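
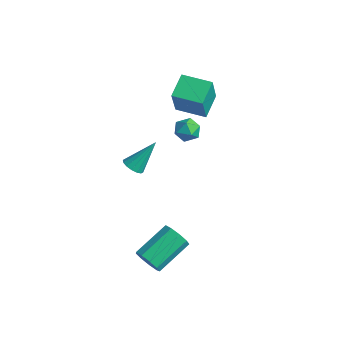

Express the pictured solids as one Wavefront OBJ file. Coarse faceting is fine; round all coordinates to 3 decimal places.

v 2.469 -3.539 -2.747
v 2.723 -3.202 -3.392
v 2.584 -1.385 -2.498
v 2.331 -1.721 -1.853
v 2.197 -3.237 -3.401
v 2.059 -1.42 -2.507
v 1.799 -3.414 -3.105
v 1.661 -1.596 -2.211
v 1.714 -3.648 -2.641
v 1.576 -1.831 -1.747
v 1.983 -3.832 -2.227
v 1.845 -2.014 -1.333
v 2.479 -3.878 -2.056
v 2.341 -2.061 -1.162
v 2.97 -3.765 -2.208
v 2.832 -1.948 -1.314
v 3.227 -3.547 -2.613
v 3.089 -1.73 -1.719
v 3.129 -3.324 -3.08
v 2.991 -1.507 -2.186
v -3.323 3.063 2.767
v -2.703 2.352 4.564
v -1.985 3.913 2.642
v -1.365 3.201 4.439
v -2.695 1.979 2.121
v -2.075 1.267 3.918
v -1.357 2.828 1.996
v -0.737 2.117 3.793
v 0.515 0.867 3.522
v 0.964 0.639 4.028
v 0.156 -0.219 3.352
v 0.605 -0.447 3.858
v 0.037 -0.052 4.036
v 0.259 0.619 4.142
v 0.861 -0.199 3.238
v 1.083 0.472 3.344
v 1.179 -0.02 3.853
v 0.669 0.071 4.347
v 0.451 0.349 3.033
v -0.059 0.44 3.527
v -2.333 -0.869 -0.525
v -1.748 -0.817 -0.689
v -2.027 0.289 0.925
v -1.897 -0.585 -0.843
v -2.162 -0.429 -0.912
v -2.474 -0.391 -0.877
v -2.747 -0.48 -0.747
v -2.91 -0.674 -0.558
v -2.918 -0.92 -0.36
v -2.769 -1.152 -0.207
v -2.503 -1.308 -0.138
v -2.192 -1.347 -0.173
v -1.918 -1.257 -0.303
v -1.755 -1.063 -0.492
f 2 1 5
f 2 5 3
f 3 5 6
f 3 6 4
f 5 1 7
f 5 7 6
f 6 7 8
f 6 8 4
f 7 1 9
f 7 9 8
f 8 9 10
f 8 10 4
f 9 1 11
f 9 11 10
f 10 11 12
f 10 12 4
f 11 1 13
f 11 13 12
f 12 13 14
f 12 14 4
f 13 1 15
f 13 15 14
f 14 15 16
f 14 16 4
f 15 1 17
f 15 17 16
f 16 17 18
f 16 18 4
f 17 1 19
f 17 19 18
f 18 19 20
f 18 20 4
f 19 1 2
f 19 2 20
f 20 2 3
f 20 3 4
f 22 24 21
f 25 22 21
f 21 24 23
f 23 25 21
f 22 28 24
f 26 22 25
f 26 28 22
f 24 28 23
f 27 25 23
f 23 28 27
f 27 26 25
f 28 26 27
f 29 40 34
f 29 34 30
f 29 30 36
f 29 36 39
f 29 39 40
f 30 34 38
f 34 40 33
f 40 39 31
f 39 36 35
f 36 30 37
f 32 38 33
f 32 33 31
f 32 31 35
f 32 35 37
f 32 37 38
f 33 38 34
f 31 33 40
f 35 31 39
f 37 35 36
f 38 37 30
f 42 41 44
f 42 44 43
f 44 41 45
f 44 45 43
f 45 41 46
f 45 46 43
f 46 41 47
f 46 47 43
f 47 41 48
f 47 48 43
f 48 41 49
f 48 49 43
f 49 41 50
f 49 50 43
f 50 41 51
f 50 51 43
f 51 41 52
f 51 52 43
f 52 41 53
f 52 53 43
f 53 41 54
f 53 54 43
f 54 41 42
f 54 42 43



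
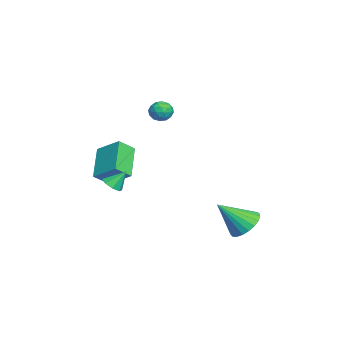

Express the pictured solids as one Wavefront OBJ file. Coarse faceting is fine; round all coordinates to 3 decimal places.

v 1.065 -2.481 1.149
v 1.492 -2.756 1.406
v 0.995 -1.839 1.951
v 1.633 -2.428 1.156
v 1.44 -2.13 0.901
v 1.028 -2.038 0.792
v 0.638 -2.205 0.891
v 0.498 -2.534 1.141
v 0.69 -2.831 1.396
v 1.102 -2.924 1.506
v -2.803 -2.703 1.372
v -2.178 -1.634 2.145
v -1.253 -2.779 0.225
v -0.628 -1.71 0.998
v -2.372 -3.41 2.002
v -1.747 -2.341 2.775
v -0.822 -3.486 0.855
v -0.197 -2.417 1.628
v 2.365 3.526 -0.687
v 3.222 3.418 -0.94
v 2.595 2.274 0.627
v 3.25 3.691 -0.685
v 3.125 3.935 -0.43
v 2.868 4.109 -0.22
v 2.524 4.181 -0.091
v 2.153 4.141 -0.065
v 1.819 3.994 -0.147
v 1.579 3.766 -0.322
v 1.475 3.497 -0.56
v 1.525 3.232 -0.82
v 1.72 3.019 -1.058
v 2.027 2.893 -1.231
v 2.392 2.877 -1.31
v 2.753 2.973 -1.282
v 3.047 3.164 -1.151
v -4.042 0.065 4.155
v -3.594 0.009 3.7
v -4.106 -0.969 4.22
v -3.658 -1.025 3.765
v -3.5 -0.799 4.345
v -3.461 -0.16 4.304
v -4.239 -0.8 3.616
v -4.2 -0.161 3.575
v -3.715 -0.526 3.367
v -3.259 -0.526 3.817
v -4.441 -0.434 4.103
v -3.985 -0.434 4.553
v -3.812 0.128 3.922
v -3.888 -1.088 3.998
v -3.795 -0.955 4.339
v -3.531 -0.988 4.072
v -3.734 0.028 4.277
v -3.471 -0.005 4.01
v -3.416 -0.48 4.389
v -4.229 -0.955 3.91
v -3.966 -0.988 3.643
v -4.169 0.028 3.848
v -3.905 -0.005 3.581
v -4.284 -0.48 3.531
v -3.62 -0.22 3.459
v -3.658 -0.827 3.497
v -3.999 -0.695 3.409
v -3.976 -0.319 3.385
v -3.352 -0.22 3.723
v -3.389 -0.827 3.762
v -3.297 -0.695 4.102
v -3.274 -0.319 4.079
v -3.423 -0.534 3.528
v -4.311 -0.133 4.158
v -4.348 -0.74 4.197
v -4.426 -0.641 3.841
v -4.403 -0.265 3.818
v -4.042 -0.133 4.423
v -4.08 -0.74 4.461
v -3.724 -0.641 4.535
v -3.701 -0.265 4.511
v -4.277 -0.426 4.392
f 2 1 4
f 2 4 3
f 4 1 5
f 4 5 3
f 5 1 6
f 5 6 3
f 6 1 7
f 6 7 3
f 7 1 8
f 7 8 3
f 8 1 9
f 8 9 3
f 9 1 10
f 9 10 3
f 10 1 2
f 10 2 3
f 12 14 11
f 15 12 11
f 11 14 13
f 13 15 11
f 12 18 14
f 16 12 15
f 16 18 12
f 14 18 13
f 17 15 13
f 13 18 17
f 17 16 15
f 18 16 17
f 20 19 22
f 20 22 21
f 22 19 23
f 22 23 21
f 23 19 24
f 23 24 21
f 24 19 25
f 24 25 21
f 25 19 26
f 25 26 21
f 26 19 27
f 26 27 21
f 27 19 28
f 27 28 21
f 28 19 29
f 28 29 21
f 29 19 30
f 29 30 21
f 30 19 31
f 30 31 21
f 31 19 32
f 31 32 21
f 32 19 33
f 32 33 21
f 33 19 34
f 33 34 21
f 34 19 35
f 34 35 21
f 35 19 20
f 35 20 21
f 36 73 52
f 73 47 76
f 52 76 41
f 73 76 52
f 36 52 48
f 52 41 53
f 48 53 37
f 52 53 48
f 36 48 57
f 48 37 58
f 57 58 43
f 48 58 57
f 36 57 69
f 57 43 72
f 69 72 46
f 57 72 69
f 36 69 73
f 69 46 77
f 73 77 47
f 69 77 73
f 37 53 64
f 53 41 67
f 64 67 45
f 53 67 64
f 41 76 54
f 76 47 75
f 54 75 40
f 76 75 54
f 47 77 74
f 77 46 70
f 74 70 38
f 77 70 74
f 46 72 71
f 72 43 59
f 71 59 42
f 72 59 71
f 43 58 63
f 58 37 60
f 63 60 44
f 58 60 63
f 39 65 51
f 65 45 66
f 51 66 40
f 65 66 51
f 39 51 49
f 51 40 50
f 49 50 38
f 51 50 49
f 39 49 56
f 49 38 55
f 56 55 42
f 49 55 56
f 39 56 61
f 56 42 62
f 61 62 44
f 56 62 61
f 39 61 65
f 61 44 68
f 65 68 45
f 61 68 65
f 40 66 54
f 66 45 67
f 54 67 41
f 66 67 54
f 38 50 74
f 50 40 75
f 74 75 47
f 50 75 74
f 42 55 71
f 55 38 70
f 71 70 46
f 55 70 71
f 44 62 63
f 62 42 59
f 63 59 43
f 62 59 63
f 45 68 64
f 68 44 60
f 64 60 37
f 68 60 64



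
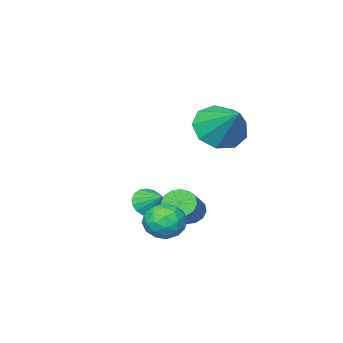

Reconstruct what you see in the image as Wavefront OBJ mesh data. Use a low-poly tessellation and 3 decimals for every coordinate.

v -1.025 -0.233 -2.13
v -0.759 -0.035 -2.63
v 0.292 0.672 -1.789
v 0.025 0.473 -1.29
v -0.966 0.185 -2.557
v 0.085 0.891 -1.716
v -1.188 0.293 -2.369
v -0.138 0.999 -1.528
v -1.367 0.26 -2.117
v -0.317 0.966 -1.276
v -1.455 0.094 -1.869
v -0.404 0.801 -1.028
v -1.427 -0.159 -1.691
v -0.376 0.548 -0.85
v -1.292 -0.432 -1.631
v -0.241 0.275 -0.79
v -1.085 -0.651 -1.704
v -0.034 0.055 -0.863
v -0.862 -0.759 -1.892
v 0.188 -0.053 -1.051
v -0.683 -0.726 -2.144
v 0.367 -0.02 -1.303
v -0.596 -0.561 -2.392
v 0.455 0.146 -1.551
v -0.624 -0.308 -2.57
v 0.427 0.399 -1.729
v 1.106 1.602 -1.883
v 1.642 1.19 -1.497
v 0.358 0.59 -1.923
v 0.894 0.178 -1.537
v 0.507 0.749 -1.176
v 0.97 1.374 -1.151
v 1.03 0.406 -2.269
v 1.493 1.031 -2.244
v 1.595 0.451 -1.735
v 1.272 0.663 -1.06
v 0.728 1.117 -2.36
v 0.405 1.329 -1.685
v 1.44 1.485 -1.686
v 0.56 0.295 -1.734
v 0.333 0.631 -1.522
v 0.648 0.389 -1.295
v 1.044 1.593 -1.483
v 1.359 1.351 -1.256
v 0.692 1.092 -1.068
v 0.641 0.429 -2.164
v 0.956 0.187 -1.937
v 1.352 1.391 -2.125
v 1.667 1.149 -1.898
v 1.308 0.688 -2.352
v 1.727 0.808 -1.6
v 1.287 0.214 -1.623
v 1.368 0.347 -2.053
v 1.639 0.715 -2.039
v 1.537 0.933 -1.203
v 1.097 0.338 -1.227
v 0.87 0.674 -1.014
v 1.142 1.041 -1
v 1.51 0.499 -1.343
v 0.903 1.442 -2.193
v 0.463 0.847 -2.217
v 0.858 0.739 -2.42
v 1.13 1.106 -2.406
v 0.713 1.566 -1.797
v 0.273 0.972 -1.82
v 0.361 1.065 -1.381
v 0.632 1.433 -1.367
v 0.49 1.281 -2.077
v -1.736 0.505 1.72
v -1.325 -0.129 2.374
v -1.404 1.795 2.76
v -0.849 0.1 1.94
v -0.788 0.518 1.402
v -1.17 0.93 1.013
v -1.817 1.144 0.954
v -2.426 1.059 1.254
v -2.712 0.714 1.771
v -2.541 0.272 2.264
v -1.993 -0.061 2.503
v -0.723 -1.976 -2.238
v -0.266 -1.749 -2.625
v -0.657 -1.124 -1.662
v -0.505 -1.65 -2.744
v -0.788 -1.616 -2.763
v -1.057 -1.653 -2.678
v -1.26 -1.754 -2.505
v -1.357 -1.899 -2.28
v -1.328 -2.059 -2.046
v -1.179 -2.203 -1.85
v -0.94 -2.301 -1.731
v -0.658 -2.336 -1.712
v -0.388 -2.299 -1.798
v -0.185 -2.198 -1.97
v -0.089 -2.053 -2.195
v -0.118 -1.893 -2.429
f 2 1 5
f 2 5 3
f 3 5 6
f 3 6 4
f 5 1 7
f 5 7 6
f 6 7 8
f 6 8 4
f 7 1 9
f 7 9 8
f 8 9 10
f 8 10 4
f 9 1 11
f 9 11 10
f 10 11 12
f 10 12 4
f 11 1 13
f 11 13 12
f 12 13 14
f 12 14 4
f 13 1 15
f 13 15 14
f 14 15 16
f 14 16 4
f 15 1 17
f 15 17 16
f 16 17 18
f 16 18 4
f 17 1 19
f 17 19 18
f 18 19 20
f 18 20 4
f 19 1 21
f 19 21 20
f 20 21 22
f 20 22 4
f 21 1 23
f 21 23 22
f 22 23 24
f 22 24 4
f 23 1 25
f 23 25 24
f 24 25 26
f 24 26 4
f 25 1 2
f 25 2 26
f 26 2 3
f 26 3 4
f 27 64 43
f 64 38 67
f 43 67 32
f 64 67 43
f 27 43 39
f 43 32 44
f 39 44 28
f 43 44 39
f 27 39 48
f 39 28 49
f 48 49 34
f 39 49 48
f 27 48 60
f 48 34 63
f 60 63 37
f 48 63 60
f 27 60 64
f 60 37 68
f 64 68 38
f 60 68 64
f 28 44 55
f 44 32 58
f 55 58 36
f 44 58 55
f 32 67 45
f 67 38 66
f 45 66 31
f 67 66 45
f 38 68 65
f 68 37 61
f 65 61 29
f 68 61 65
f 37 63 62
f 63 34 50
f 62 50 33
f 63 50 62
f 34 49 54
f 49 28 51
f 54 51 35
f 49 51 54
f 30 56 42
f 56 36 57
f 42 57 31
f 56 57 42
f 30 42 40
f 42 31 41
f 40 41 29
f 42 41 40
f 30 40 47
f 40 29 46
f 47 46 33
f 40 46 47
f 30 47 52
f 47 33 53
f 52 53 35
f 47 53 52
f 30 52 56
f 52 35 59
f 56 59 36
f 52 59 56
f 31 57 45
f 57 36 58
f 45 58 32
f 57 58 45
f 29 41 65
f 41 31 66
f 65 66 38
f 41 66 65
f 33 46 62
f 46 29 61
f 62 61 37
f 46 61 62
f 35 53 54
f 53 33 50
f 54 50 34
f 53 50 54
f 36 59 55
f 59 35 51
f 55 51 28
f 59 51 55
f 70 69 72
f 70 72 71
f 72 69 73
f 72 73 71
f 73 69 74
f 73 74 71
f 74 69 75
f 74 75 71
f 75 69 76
f 75 76 71
f 76 69 77
f 76 77 71
f 77 69 78
f 77 78 71
f 78 69 79
f 78 79 71
f 79 69 70
f 79 70 71
f 81 80 83
f 81 83 82
f 83 80 84
f 83 84 82
f 84 80 85
f 84 85 82
f 85 80 86
f 85 86 82
f 86 80 87
f 86 87 82
f 87 80 88
f 87 88 82
f 88 80 89
f 88 89 82
f 89 80 90
f 89 90 82
f 90 80 91
f 90 91 82
f 91 80 92
f 91 92 82
f 92 80 93
f 92 93 82
f 93 80 94
f 93 94 82
f 94 80 95
f 94 95 82
f 95 80 81
f 95 81 82



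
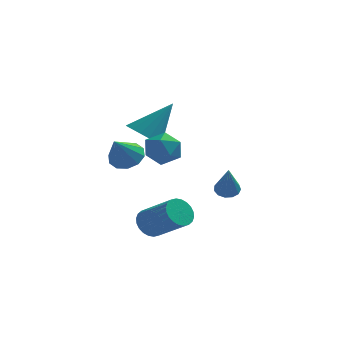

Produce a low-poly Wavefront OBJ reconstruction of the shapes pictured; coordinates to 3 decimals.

v -0.123 0.888 3.051
v 0.638 0.952 2.486
v 1.043 1.692 4.709
v 0.431 1.353 2.436
v 0.097 1.649 2.527
v -0.287 1.769 2.738
v -0.633 1.688 3.021
v -0.863 1.424 3.311
v -0.923 1.036 3.542
v -0.799 0.615 3.66
v -0.521 0.256 3.638
v -0.151 0.041 3.483
v 0.225 0.021 3.228
v 0.521 0.199 2.933
v 0.67 0.535 2.665
v 0.392 -0.985 -1.409
v 0.891 -0.437 -1.615
v 2.288 -1.287 -0.498
v 1.788 -1.835 -0.291
v 0.769 -0.315 -1.37
v 2.165 -1.165 -0.253
v 0.589 -0.295 -1.13
v 1.985 -1.145 -0.013
v 0.379 -0.38 -0.932
v 1.775 -1.23 0.185
v 0.171 -0.557 -0.807
v 1.568 -1.407 0.31
v -0.003 -0.8 -0.774
v 1.393 -1.65 0.343
v -0.117 -1.07 -0.837
v 1.279 -1.92 0.28
v -0.154 -1.328 -0.987
v 1.242 -2.178 0.13
v -0.108 -1.533 -1.202
v 1.289 -2.383 -0.085
v 0.015 -1.655 -1.447
v 1.411 -2.505 -0.33
v 0.195 -1.675 -1.687
v 1.591 -2.525 -0.57
v 0.405 -1.59 -1.885
v 1.801 -2.44 -0.768
v 0.612 -1.413 -2.01
v 2.009 -2.263 -0.893
v 0.787 -1.17 -2.043
v 2.183 -2.02 -0.926
v 0.901 -0.9 -1.98
v 2.297 -1.75 -0.863
v 0.938 -0.642 -1.83
v 2.334 -1.492 -0.713
v 0.723 -1.46 3.609
v 1.157 -1.701 2.841
v 1.083 -2.759 4.219
v 1.517 -3 3.451
v 1.858 -2.336 3.979
v 1.635 -1.533 3.602
v 0.605 -2.927 3.458
v 0.382 -2.124 3.081
v 1.084 -2.608 2.747
v 1.858 -2.242 3.069
v 0.382 -2.218 3.991
v 1.156 -1.852 4.313
v 3.254 3.745 -1.206
v 3.862 3.792 -1.231
v 3.406 2.635 0.426
v 3.752 4.056 -1.041
v 3.484 4.222 -0.904
v 3.143 4.236 -0.862
v 2.838 4.094 -0.93
v 2.664 3.842 -1.086
v 2.678 3.558 -1.28
v 2.875 3.334 -1.451
v 3.193 3.24 -1.544
v 3.53 3.307 -1.53
v 3.779 3.512 -1.413
v -0.445 -1.997 2.95
v -0.108 -1.469 3.479
v -0.815 -2.923 4.11
v -0.596 -1.344 3.423
v -1.026 -1.469 3.186
v -1.235 -1.795 2.859
v -1.142 -2.198 2.567
v -0.783 -2.525 2.421
v -0.295 -2.65 2.477
v 0.136 -2.525 2.713
v 0.344 -2.199 3.04
v 0.251 -1.795 3.332
f 2 1 4
f 2 4 3
f 4 1 5
f 4 5 3
f 5 1 6
f 5 6 3
f 6 1 7
f 6 7 3
f 7 1 8
f 7 8 3
f 8 1 9
f 8 9 3
f 9 1 10
f 9 10 3
f 10 1 11
f 10 11 3
f 11 1 12
f 11 12 3
f 12 1 13
f 12 13 3
f 13 1 14
f 13 14 3
f 14 1 15
f 14 15 3
f 15 1 2
f 15 2 3
f 17 16 20
f 17 20 18
f 18 20 21
f 18 21 19
f 20 16 22
f 20 22 21
f 21 22 23
f 21 23 19
f 22 16 24
f 22 24 23
f 23 24 25
f 23 25 19
f 24 16 26
f 24 26 25
f 25 26 27
f 25 27 19
f 26 16 28
f 26 28 27
f 27 28 29
f 27 29 19
f 28 16 30
f 28 30 29
f 29 30 31
f 29 31 19
f 30 16 32
f 30 32 31
f 31 32 33
f 31 33 19
f 32 16 34
f 32 34 33
f 33 34 35
f 33 35 19
f 34 16 36
f 34 36 35
f 35 36 37
f 35 37 19
f 36 16 38
f 36 38 37
f 37 38 39
f 37 39 19
f 38 16 40
f 38 40 39
f 39 40 41
f 39 41 19
f 40 16 42
f 40 42 41
f 41 42 43
f 41 43 19
f 42 16 44
f 42 44 43
f 43 44 45
f 43 45 19
f 44 16 46
f 44 46 45
f 45 46 47
f 45 47 19
f 46 16 48
f 46 48 47
f 47 48 49
f 47 49 19
f 48 16 17
f 48 17 49
f 49 17 18
f 49 18 19
f 50 61 55
f 50 55 51
f 50 51 57
f 50 57 60
f 50 60 61
f 51 55 59
f 55 61 54
f 61 60 52
f 60 57 56
f 57 51 58
f 53 59 54
f 53 54 52
f 53 52 56
f 53 56 58
f 53 58 59
f 54 59 55
f 52 54 61
f 56 52 60
f 58 56 57
f 59 58 51
f 63 62 65
f 63 65 64
f 65 62 66
f 65 66 64
f 66 62 67
f 66 67 64
f 67 62 68
f 67 68 64
f 68 62 69
f 68 69 64
f 69 62 70
f 69 70 64
f 70 62 71
f 70 71 64
f 71 62 72
f 71 72 64
f 72 62 73
f 72 73 64
f 73 62 74
f 73 74 64
f 74 62 63
f 74 63 64
f 76 75 78
f 76 78 77
f 78 75 79
f 78 79 77
f 79 75 80
f 79 80 77
f 80 75 81
f 80 81 77
f 81 75 82
f 81 82 77
f 82 75 83
f 82 83 77
f 83 75 84
f 83 84 77
f 84 75 85
f 84 85 77
f 85 75 86
f 85 86 77
f 86 75 76
f 86 76 77



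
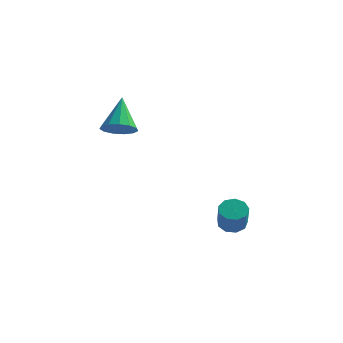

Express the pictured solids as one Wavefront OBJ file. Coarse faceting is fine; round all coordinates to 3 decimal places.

v -3.035 -3.243 0.328
v -2.267 -2.798 0.18
v -3.445 -2.017 1.892
v -2.623 -2.565 -0.096
v -3.109 -2.547 -0.238
v -3.572 -2.75 -0.2
v -3.865 -3.11 0.006
v -3.894 -3.512 0.313
v -3.651 -3.829 0.626
v -3.212 -3.96 0.843
v -2.717 -3.863 0.897
v -2.323 -3.57 0.77
v -2.155 -3.173 0.503
v 2.708 -3.416 -4.558
v 3.079 -3.85 -4.963
v 3.462 -4.658 -3.747
v 3.092 -4.224 -3.342
v 3.357 -3.491 -4.812
v 3.74 -4.298 -3.595
v 3.331 -3.096 -4.542
v 3.714 -3.904 -3.325
v 3.014 -2.851 -4.28
v 3.397 -3.659 -3.063
v 2.554 -2.871 -4.148
v 2.937 -3.679 -2.931
v 2.166 -3.145 -4.208
v 2.549 -3.953 -2.991
v 2.032 -3.547 -4.432
v 2.416 -4.355 -3.215
v 2.215 -3.887 -4.716
v 2.598 -4.695 -3.499
v 2.628 -4.007 -4.925
v 3.012 -4.815 -3.709
f 2 1 4
f 2 4 3
f 4 1 5
f 4 5 3
f 5 1 6
f 5 6 3
f 6 1 7
f 6 7 3
f 7 1 8
f 7 8 3
f 8 1 9
f 8 9 3
f 9 1 10
f 9 10 3
f 10 1 11
f 10 11 3
f 11 1 12
f 11 12 3
f 12 1 13
f 12 13 3
f 13 1 2
f 13 2 3
f 15 14 18
f 15 18 16
f 16 18 19
f 16 19 17
f 18 14 20
f 18 20 19
f 19 20 21
f 19 21 17
f 20 14 22
f 20 22 21
f 21 22 23
f 21 23 17
f 22 14 24
f 22 24 23
f 23 24 25
f 23 25 17
f 24 14 26
f 24 26 25
f 25 26 27
f 25 27 17
f 26 14 28
f 26 28 27
f 27 28 29
f 27 29 17
f 28 14 30
f 28 30 29
f 29 30 31
f 29 31 17
f 30 14 32
f 30 32 31
f 31 32 33
f 31 33 17
f 32 14 15
f 32 15 33
f 33 15 16
f 33 16 17



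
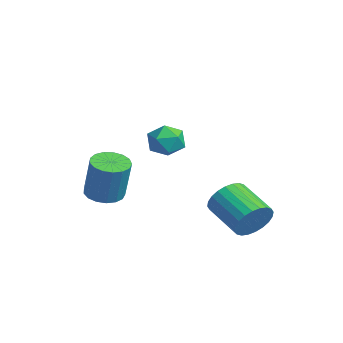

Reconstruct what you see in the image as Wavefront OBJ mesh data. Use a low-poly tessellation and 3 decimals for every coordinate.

v -1.541 -3.223 -0.754
v -0.746 -2.999 -0.995
v -0.185 -2.893 0.953
v -0.979 -3.117 1.194
v -0.943 -2.639 -0.958
v -0.382 -2.533 0.99
v -1.277 -2.413 -0.874
v -0.715 -2.308 1.074
v -1.671 -2.373 -0.763
v -1.11 -2.267 1.185
v -2.035 -2.527 -0.649
v -1.474 -2.422 1.299
v -2.286 -2.841 -0.56
v -1.725 -2.735 1.388
v -2.366 -3.242 -0.515
v -1.805 -3.136 1.433
v -2.257 -3.639 -0.525
v -1.696 -3.533 1.423
v -1.984 -3.94 -0.587
v -1.423 -3.835 1.361
v -1.609 -4.077 -0.688
v -1.048 -3.972 1.26
v -1.219 -4.019 -0.804
v -0.658 -3.913 1.145
v -0.902 -3.778 -0.908
v -0.341 -3.672 1.04
v -0.731 -3.41 -0.977
v -0.17 -3.304 0.971
v 3.855 1.088 -0.747
v 4.279 0.521 -0.144
v 2.629 0.046 0.57
v 2.205 0.612 -0.033
v 4.271 0.832 0.044
v 2.621 0.356 0.758
v 4.2 1.181 0.112
v 2.55 0.706 0.826
v 4.076 1.516 0.048
v 2.426 1.041 0.762
v 3.918 1.786 -0.136
v 2.268 1.311 0.578
v 3.751 1.95 -0.413
v 2.101 1.474 0.301
v 3.6 1.982 -0.742
v 1.95 1.507 -0.028
v 3.487 1.878 -1.071
v 1.837 1.403 -0.357
v 3.431 1.654 -1.35
v 1.781 1.179 -0.636
v 3.439 1.344 -1.538
v 1.789 0.868 -0.824
v 3.51 0.994 -1.606
v 1.86 0.519 -0.892
v 3.634 0.659 -1.542
v 1.984 0.184 -0.828
v 3.792 0.389 -1.358
v 2.142 -0.086 -0.644
v 3.959 0.226 -1.081
v 2.309 -0.25 -0.367
v 4.11 0.193 -0.752
v 2.46 -0.282 -0.038
v 4.223 0.297 -0.423
v 2.573 -0.178 0.291
v 2.434 -1.354 3.989
v 3.144 -1.806 3.978
v 1.836 -2.274 3.182
v 2.546 -2.726 3.171
v 2.095 -2.668 3.879
v 2.464 -2.1 4.377
v 2.516 -1.98 2.783
v 2.885 -1.412 3.281
v 3.194 -2.193 3.232
v 2.934 -2.618 3.91
v 2.046 -1.462 3.25
v 1.786 -1.887 3.928
f 2 1 5
f 2 5 3
f 3 5 6
f 3 6 4
f 5 1 7
f 5 7 6
f 6 7 8
f 6 8 4
f 7 1 9
f 7 9 8
f 8 9 10
f 8 10 4
f 9 1 11
f 9 11 10
f 10 11 12
f 10 12 4
f 11 1 13
f 11 13 12
f 12 13 14
f 12 14 4
f 13 1 15
f 13 15 14
f 14 15 16
f 14 16 4
f 15 1 17
f 15 17 16
f 16 17 18
f 16 18 4
f 17 1 19
f 17 19 18
f 18 19 20
f 18 20 4
f 19 1 21
f 19 21 20
f 20 21 22
f 20 22 4
f 21 1 23
f 21 23 22
f 22 23 24
f 22 24 4
f 23 1 25
f 23 25 24
f 24 25 26
f 24 26 4
f 25 1 27
f 25 27 26
f 26 27 28
f 26 28 4
f 27 1 2
f 27 2 28
f 28 2 3
f 28 3 4
f 30 29 33
f 30 33 31
f 31 33 34
f 31 34 32
f 33 29 35
f 33 35 34
f 34 35 36
f 34 36 32
f 35 29 37
f 35 37 36
f 36 37 38
f 36 38 32
f 37 29 39
f 37 39 38
f 38 39 40
f 38 40 32
f 39 29 41
f 39 41 40
f 40 41 42
f 40 42 32
f 41 29 43
f 41 43 42
f 42 43 44
f 42 44 32
f 43 29 45
f 43 45 44
f 44 45 46
f 44 46 32
f 45 29 47
f 45 47 46
f 46 47 48
f 46 48 32
f 47 29 49
f 47 49 48
f 48 49 50
f 48 50 32
f 49 29 51
f 49 51 50
f 50 51 52
f 50 52 32
f 51 29 53
f 51 53 52
f 52 53 54
f 52 54 32
f 53 29 55
f 53 55 54
f 54 55 56
f 54 56 32
f 55 29 57
f 55 57 56
f 56 57 58
f 56 58 32
f 57 29 59
f 57 59 58
f 58 59 60
f 58 60 32
f 59 29 61
f 59 61 60
f 60 61 62
f 60 62 32
f 61 29 30
f 61 30 62
f 62 30 31
f 62 31 32
f 63 74 68
f 63 68 64
f 63 64 70
f 63 70 73
f 63 73 74
f 64 68 72
f 68 74 67
f 74 73 65
f 73 70 69
f 70 64 71
f 66 72 67
f 66 67 65
f 66 65 69
f 66 69 71
f 66 71 72
f 67 72 68
f 65 67 74
f 69 65 73
f 71 69 70
f 72 71 64



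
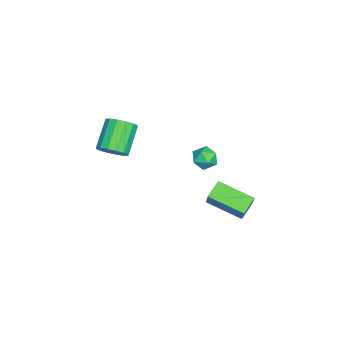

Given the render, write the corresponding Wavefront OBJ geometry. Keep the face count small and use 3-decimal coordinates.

v -0.625 1.183 0.592
v -0.088 1.267 1.103
v -0.092 0.173 0.197
v 0.445 0.257 0.708
v -0.248 0.084 0.922
v -0.578 0.708 1.165
v 0.398 0.732 0.135
v 0.068 1.356 0.378
v 0.545 0.989 0.82
v 0.145 0.588 1.307
v -0.325 0.852 -0.007
v -0.725 0.451 0.48
v 0.492 -3.817 0.886
v 1.041 -3.902 1.529
v -0.323 -3.708 2.718
v -0.872 -3.623 2.074
v 1.029 -3.47 1.445
v -0.335 -3.276 2.634
v 0.874 -3.131 1.212
v -0.491 -2.937 2.401
v 0.616 -2.976 0.891
v -0.748 -2.782 2.079
v 0.325 -3.046 0.568
v -1.039 -2.853 1.757
v 0.079 -3.323 0.331
v -1.286 -3.129 1.519
v -0.057 -3.732 0.242
v -1.421 -3.538 1.431
v -0.045 -4.164 0.326
v -1.409 -3.97 1.515
v 0.111 -4.503 0.559
v -1.254 -4.309 1.748
v 0.368 -4.658 0.881
v -0.996 -4.464 2.069
v 0.659 -4.587 1.203
v -0.705 -4.394 2.392
v 0.906 -4.311 1.441
v -0.459 -4.117 2.629
v 2.177 2.966 -1.789
v 1.77 1.126 -1.147
v 1.336 3.33 -1.276
v 0.929 1.491 -0.635
v 2.971 3.189 -0.645
v 2.564 1.35 -0.004
v 2.13 3.554 -0.133
v 1.723 1.714 0.509
f 1 12 6
f 1 6 2
f 1 2 8
f 1 8 11
f 1 11 12
f 2 6 10
f 6 12 5
f 12 11 3
f 11 8 7
f 8 2 9
f 4 10 5
f 4 5 3
f 4 3 7
f 4 7 9
f 4 9 10
f 5 10 6
f 3 5 12
f 7 3 11
f 9 7 8
f 10 9 2
f 14 13 17
f 14 17 15
f 15 17 18
f 15 18 16
f 17 13 19
f 17 19 18
f 18 19 20
f 18 20 16
f 19 13 21
f 19 21 20
f 20 21 22
f 20 22 16
f 21 13 23
f 21 23 22
f 22 23 24
f 22 24 16
f 23 13 25
f 23 25 24
f 24 25 26
f 24 26 16
f 25 13 27
f 25 27 26
f 26 27 28
f 26 28 16
f 27 13 29
f 27 29 28
f 28 29 30
f 28 30 16
f 29 13 31
f 29 31 30
f 30 31 32
f 30 32 16
f 31 13 33
f 31 33 32
f 32 33 34
f 32 34 16
f 33 13 35
f 33 35 34
f 34 35 36
f 34 36 16
f 35 13 37
f 35 37 36
f 36 37 38
f 36 38 16
f 37 13 14
f 37 14 38
f 38 14 15
f 38 15 16
f 40 42 39
f 43 40 39
f 39 42 41
f 41 43 39
f 40 46 42
f 44 40 43
f 44 46 40
f 42 46 41
f 45 43 41
f 41 46 45
f 45 44 43
f 46 44 45



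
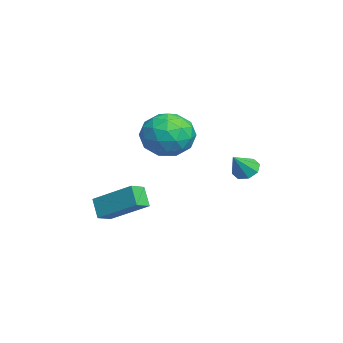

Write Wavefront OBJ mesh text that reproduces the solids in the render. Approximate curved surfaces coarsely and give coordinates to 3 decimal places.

v -4.003 -1.079 -1.128
v -3.207 -0.127 -1.113
v -2.713 -2.173 -0.047
v -1.917 -1.221 -0.032
v -2.983 -1.149 0.6
v -3.78 -0.473 -0.069
v -2.14 -1.827 -1.091
v -2.937 -1.151 -1.76
v -2.056 -0.589 -1.091
v -2.577 -0.17 -0.045
v -3.343 -2.13 -1.115
v -3.864 -1.711 -0.069
v -3.718 -0.507 -1.216
v -2.202 -1.793 0.056
v -2.828 -1.751 0.427
v -2.361 -1.191 0.436
v -4.055 -0.71 -0.602
v -3.587 -0.151 -0.593
v -3.456 -0.752 0.414
v -2.333 -2.149 -0.567
v -1.865 -1.59 -0.558
v -3.559 -1.109 -1.596
v -3.092 -0.549 -1.587
v -2.464 -1.548 -1.574
v -2.574 -0.219 -1.194
v -1.816 -0.862 -0.558
v -1.947 -1.218 -1.181
v -2.415 -0.821 -1.574
v -2.88 0.027 -0.579
v -2.122 -0.616 0.056
v -2.749 -0.574 0.428
v -3.217 -0.176 0.035
v -2.204 -0.244 -0.566
v -3.798 -1.684 -1.216
v -3.04 -2.327 -0.581
v -2.703 -2.124 -1.195
v -3.171 -1.726 -1.588
v -4.104 -1.438 -0.602
v -3.346 -2.081 0.034
v -3.505 -1.479 0.414
v -3.973 -1.082 0.021
v -3.716 -2.056 -0.594
v -2.236 2.016 -2.311
v -1.699 2.088 -2.651
v -1.584 1.424 -1.409
v -1.78 2.463 -2.347
v -2.128 2.576 -2.021
v -2.539 2.361 -1.865
v -2.773 1.944 -1.97
v -2.692 1.568 -2.275
v -2.344 1.456 -2.601
v -1.932 1.671 -2.756
v -2.406 -3.731 -4.031
v -1.85 -4.263 -3.747
v -1.462 -2.175 -2.963
v -0.906 -2.707 -2.68
v -1.794 -3.533 -4.86
v -1.238 -4.065 -4.577
v -0.85 -1.977 -3.793
v -0.294 -2.509 -3.509
f 1 38 17
f 38 12 41
f 17 41 6
f 38 41 17
f 1 17 13
f 17 6 18
f 13 18 2
f 17 18 13
f 1 13 22
f 13 2 23
f 22 23 8
f 13 23 22
f 1 22 34
f 22 8 37
f 34 37 11
f 22 37 34
f 1 34 38
f 34 11 42
f 38 42 12
f 34 42 38
f 2 18 29
f 18 6 32
f 29 32 10
f 18 32 29
f 6 41 19
f 41 12 40
f 19 40 5
f 41 40 19
f 12 42 39
f 42 11 35
f 39 35 3
f 42 35 39
f 11 37 36
f 37 8 24
f 36 24 7
f 37 24 36
f 8 23 28
f 23 2 25
f 28 25 9
f 23 25 28
f 4 30 16
f 30 10 31
f 16 31 5
f 30 31 16
f 4 16 14
f 16 5 15
f 14 15 3
f 16 15 14
f 4 14 21
f 14 3 20
f 21 20 7
f 14 20 21
f 4 21 26
f 21 7 27
f 26 27 9
f 21 27 26
f 4 26 30
f 26 9 33
f 30 33 10
f 26 33 30
f 5 31 19
f 31 10 32
f 19 32 6
f 31 32 19
f 3 15 39
f 15 5 40
f 39 40 12
f 15 40 39
f 7 20 36
f 20 3 35
f 36 35 11
f 20 35 36
f 9 27 28
f 27 7 24
f 28 24 8
f 27 24 28
f 10 33 29
f 33 9 25
f 29 25 2
f 33 25 29
f 44 43 46
f 44 46 45
f 46 43 47
f 46 47 45
f 47 43 48
f 47 48 45
f 48 43 49
f 48 49 45
f 49 43 50
f 49 50 45
f 50 43 51
f 50 51 45
f 51 43 52
f 51 52 45
f 52 43 44
f 52 44 45
f 54 56 53
f 57 54 53
f 53 56 55
f 55 57 53
f 54 60 56
f 58 54 57
f 58 60 54
f 56 60 55
f 59 57 55
f 55 60 59
f 59 58 57
f 60 58 59



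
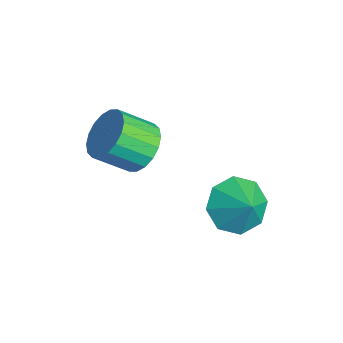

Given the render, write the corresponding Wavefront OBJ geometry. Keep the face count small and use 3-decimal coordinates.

v -0.034 1.86 0.214
v 0.283 2.389 0.937
v 0.071 1.268 1.849
v -0.246 0.74 1.126
v -0.132 2.468 0.938
v -0.344 1.347 1.85
v -0.528 2.427 0.795
v -0.74 1.306 1.707
v -0.826 2.273 0.538
v -1.038 1.153 1.449
v -0.967 2.038 0.216
v -1.179 0.918 1.128
v -0.924 1.768 -0.106
v -1.136 0.647 0.805
v -0.704 1.516 -0.365
v -0.916 0.395 0.547
v -0.351 1.332 -0.509
v -0.563 0.211 0.403
v 0.064 1.253 -0.51
v -0.148 0.132 0.402
v 0.46 1.294 -0.367
v 0.248 0.173 0.545
v 0.758 1.447 -0.109
v 0.546 0.327 0.802
v 0.899 1.682 0.212
v 0.687 0.562 1.124
v 0.856 1.953 0.535
v 0.644 0.832 1.446
v 0.636 2.205 0.793
v 0.424 1.084 1.705
v 3.131 3.899 -0.203
v 3.657 3.103 -0.59
v 3.969 4.081 0.563
v 3.835 3.783 -0.946
v 3.6 4.532 -0.867
v 3.091 4.909 -0.399
v 2.605 4.696 0.184
v 2.427 4.015 0.54
v 2.662 3.267 0.461
v 3.171 2.889 -0.007
f 2 1 5
f 2 5 3
f 3 5 6
f 3 6 4
f 5 1 7
f 5 7 6
f 6 7 8
f 6 8 4
f 7 1 9
f 7 9 8
f 8 9 10
f 8 10 4
f 9 1 11
f 9 11 10
f 10 11 12
f 10 12 4
f 11 1 13
f 11 13 12
f 12 13 14
f 12 14 4
f 13 1 15
f 13 15 14
f 14 15 16
f 14 16 4
f 15 1 17
f 15 17 16
f 16 17 18
f 16 18 4
f 17 1 19
f 17 19 18
f 18 19 20
f 18 20 4
f 19 1 21
f 19 21 20
f 20 21 22
f 20 22 4
f 21 1 23
f 21 23 22
f 22 23 24
f 22 24 4
f 23 1 25
f 23 25 24
f 24 25 26
f 24 26 4
f 25 1 27
f 25 27 26
f 26 27 28
f 26 28 4
f 27 1 29
f 27 29 28
f 28 29 30
f 28 30 4
f 29 1 2
f 29 2 30
f 30 2 3
f 30 3 4
f 32 31 34
f 32 34 33
f 34 31 35
f 34 35 33
f 35 31 36
f 35 36 33
f 36 31 37
f 36 37 33
f 37 31 38
f 37 38 33
f 38 31 39
f 38 39 33
f 39 31 40
f 39 40 33
f 40 31 32
f 40 32 33



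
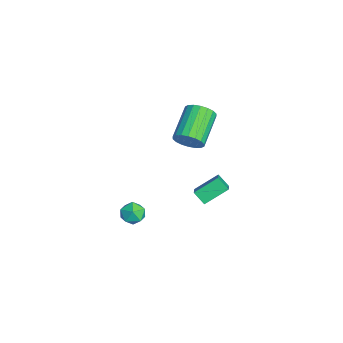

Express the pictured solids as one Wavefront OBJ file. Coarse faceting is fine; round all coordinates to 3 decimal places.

v 0.38 0.768 2.134
v 0.609 0.375 2.852
v -1.052 1.218 3.844
v -1.28 1.612 3.126
v 0.791 0.706 2.876
v -0.87 1.549 3.867
v 0.892 1.049 2.753
v -0.769 1.892 3.744
v 0.891 1.336 2.507
v -0.77 2.18 3.498
v 0.789 1.512 2.187
v -0.871 2.355 3.178
v 0.607 1.539 1.857
v -1.054 2.383 2.848
v 0.379 1.414 1.582
v -1.282 2.258 2.573
v 0.152 1.162 1.416
v -1.509 2.005 2.408
v -0.03 0.831 1.393
v -1.691 1.674 2.384
v -0.131 0.488 1.516
v -1.792 1.331 2.507
v -0.13 0.2 1.762
v -1.791 1.044 2.753
v -0.029 0.025 2.082
v -1.689 0.868 3.073
v 0.154 -0.003 2.412
v -1.507 0.841 3.403
v 0.382 0.122 2.687
v -1.279 0.966 3.678
v 1.433 -1.581 -2.107
v 1.95 -1.858 -2.601
v 0.67 -2.522 -2.379
v 1.187 -2.799 -2.873
v 1.329 -2.818 -2.119
v 1.8 -2.236 -1.951
v 0.82 -2.144 -3.029
v 1.291 -1.562 -2.861
v 1.572 -2.205 -3.171
v 1.886 -2.622 -2.609
v 0.734 -1.758 -2.371
v 1.048 -2.175 -1.809
v -2.401 1.457 -4.103
v -1.4 1.298 -3.519
v -2.687 2.782 -3.252
v -1.686 2.622 -2.668
v -1.954 1.958 -4.732
v -0.953 1.798 -4.148
v -2.24 3.282 -3.881
v -1.239 3.123 -3.297
f 2 1 5
f 2 5 3
f 3 5 6
f 3 6 4
f 5 1 7
f 5 7 6
f 6 7 8
f 6 8 4
f 7 1 9
f 7 9 8
f 8 9 10
f 8 10 4
f 9 1 11
f 9 11 10
f 10 11 12
f 10 12 4
f 11 1 13
f 11 13 12
f 12 13 14
f 12 14 4
f 13 1 15
f 13 15 14
f 14 15 16
f 14 16 4
f 15 1 17
f 15 17 16
f 16 17 18
f 16 18 4
f 17 1 19
f 17 19 18
f 18 19 20
f 18 20 4
f 19 1 21
f 19 21 20
f 20 21 22
f 20 22 4
f 21 1 23
f 21 23 22
f 22 23 24
f 22 24 4
f 23 1 25
f 23 25 24
f 24 25 26
f 24 26 4
f 25 1 27
f 25 27 26
f 26 27 28
f 26 28 4
f 27 1 29
f 27 29 28
f 28 29 30
f 28 30 4
f 29 1 2
f 29 2 30
f 30 2 3
f 30 3 4
f 31 42 36
f 31 36 32
f 31 32 38
f 31 38 41
f 31 41 42
f 32 36 40
f 36 42 35
f 42 41 33
f 41 38 37
f 38 32 39
f 34 40 35
f 34 35 33
f 34 33 37
f 34 37 39
f 34 39 40
f 35 40 36
f 33 35 42
f 37 33 41
f 39 37 38
f 40 39 32
f 44 46 43
f 47 44 43
f 43 46 45
f 45 47 43
f 44 50 46
f 48 44 47
f 48 50 44
f 46 50 45
f 49 47 45
f 45 50 49
f 49 48 47
f 50 48 49



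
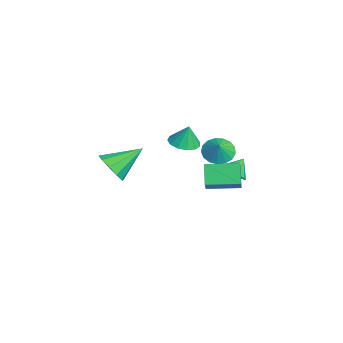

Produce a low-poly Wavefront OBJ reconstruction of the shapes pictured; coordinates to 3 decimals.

v -0.455 1.335 -0.929
v -1.443 1.499 0.133
v -0.027 3.286 -0.833
v -1.016 3.451 0.229
v 0.616 1.049 0.111
v -0.373 1.214 1.173
v 1.043 3.001 0.207
v 0.055 3.165 1.269
v 2.393 -4.467 3.201
v 3.461 -4.337 3.302
v 2.067 -2.673 4.339
v 3.266 -4.021 2.748
v 2.738 -3.875 2.366
v 2.078 -3.955 2.303
v 1.539 -4.231 2.584
v 1.326 -4.597 3.099
v 1.52 -4.913 3.654
v 2.048 -5.059 4.035
v 2.708 -4.979 4.098
v 3.247 -4.703 3.818
v -0.571 2.06 2.018
v 0.163 1.849 1.42
v 0.071 1.96 2.842
v 0.183 2.311 1.461
v 0.029 2.716 1.63
v -0.261 2.97 1.887
v -0.623 3.016 2.175
v -0.973 2.843 2.426
v -1.231 2.491 2.584
v -1.337 2.04 2.612
v -1.269 1.594 2.504
v -1.04 1.254 2.285
v -0.704 1.1 2.004
v -0.338 1.165 1.727
v -0.025 1.436 1.516
v -3.123 3.472 -1.535
v -2.532 3.167 -0.899
v -3.617 4.248 -0.705
v -2.291 3.607 -1.166
v -2.367 3.995 -1.574
v -2.732 4.184 -1.968
v -3.246 4.1 -2.196
v -3.713 3.777 -2.172
v -3.954 3.337 -1.905
v -3.878 2.949 -1.497
v -3.513 2.76 -1.103
v -2.999 2.843 -0.875
v -0.023 -0.007 3.311
v 0.752 -0.52 3.324
v 0.123 0.247 4.609
v 0.901 -0.03 3.212
v 0.757 0.467 3.131
v 0.365 0.814 3.108
v -0.15 0.9 3.149
v -0.625 0.699 3.241
v -0.909 0.273 3.356
v -0.911 -0.241 3.457
v -0.632 -0.681 3.511
v -0.159 -0.907 3.502
v 0.357 -0.847 3.432
f 2 4 1
f 5 2 1
f 1 4 3
f 3 5 1
f 2 8 4
f 6 2 5
f 6 8 2
f 4 8 3
f 7 5 3
f 3 8 7
f 7 6 5
f 8 6 7
f 10 9 12
f 10 12 11
f 12 9 13
f 12 13 11
f 13 9 14
f 13 14 11
f 14 9 15
f 14 15 11
f 15 9 16
f 15 16 11
f 16 9 17
f 16 17 11
f 17 9 18
f 17 18 11
f 18 9 19
f 18 19 11
f 19 9 20
f 19 20 11
f 20 9 10
f 20 10 11
f 22 21 24
f 22 24 23
f 24 21 25
f 24 25 23
f 25 21 26
f 25 26 23
f 26 21 27
f 26 27 23
f 27 21 28
f 27 28 23
f 28 21 29
f 28 29 23
f 29 21 30
f 29 30 23
f 30 21 31
f 30 31 23
f 31 21 32
f 31 32 23
f 32 21 33
f 32 33 23
f 33 21 34
f 33 34 23
f 34 21 35
f 34 35 23
f 35 21 22
f 35 22 23
f 37 36 39
f 37 39 38
f 39 36 40
f 39 40 38
f 40 36 41
f 40 41 38
f 41 36 42
f 41 42 38
f 42 36 43
f 42 43 38
f 43 36 44
f 43 44 38
f 44 36 45
f 44 45 38
f 45 36 46
f 45 46 38
f 46 36 47
f 46 47 38
f 47 36 37
f 47 37 38
f 49 48 51
f 49 51 50
f 51 48 52
f 51 52 50
f 52 48 53
f 52 53 50
f 53 48 54
f 53 54 50
f 54 48 55
f 54 55 50
f 55 48 56
f 55 56 50
f 56 48 57
f 56 57 50
f 57 48 58
f 57 58 50
f 58 48 59
f 58 59 50
f 59 48 60
f 59 60 50
f 60 48 49
f 60 49 50



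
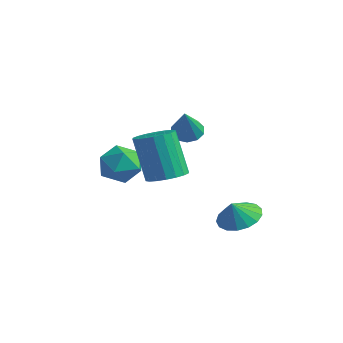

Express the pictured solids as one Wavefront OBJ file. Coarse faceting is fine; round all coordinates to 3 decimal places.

v 2.614 -2.168 1.129
v 3.245 -1.623 1.376
v 2.518 -1.707 3.419
v 1.886 -2.252 3.171
v 2.956 -1.383 1.283
v 2.229 -1.467 3.325
v 2.599 -1.299 1.159
v 1.872 -1.382 3.202
v 2.245 -1.387 1.029
v 1.517 -1.47 3.072
v 1.964 -1.629 0.919
v 1.236 -1.713 2.962
v 1.811 -1.979 0.851
v 1.084 -2.062 2.894
v 1.818 -2.365 0.837
v 1.091 -2.449 2.88
v 1.982 -2.713 0.881
v 1.255 -2.797 2.924
v 2.271 -2.953 0.975
v 1.544 -3.037 3.017
v 2.628 -3.038 1.098
v 1.901 -3.121 3.141
v 2.983 -2.95 1.228
v 2.255 -3.033 3.271
v 3.264 -2.707 1.338
v 2.536 -2.791 3.381
v 3.416 -2.358 1.406
v 2.689 -2.441 3.449
v 3.409 -1.971 1.42
v 2.682 -2.055 3.463
v -2.743 3.06 0.598
v -2.298 2.693 0.135
v -1.897 2.24 2.062
v -2.096 3.089 0.24
v -2.141 3.475 0.482
v -2.416 3.702 0.768
v -2.816 3.684 0.989
v -3.188 3.428 1.061
v -3.39 3.031 0.955
v -3.345 2.646 0.713
v -3.07 2.418 0.427
v -2.67 2.436 0.206
v -1.806 -0.841 0.396
v -0.896 -0.836 0.922
v -1.464 -2.404 -0.182
v -0.554 -2.399 0.344
v -1.464 -2.439 0.869
v -1.675 -1.472 1.226
v -0.685 -1.768 -0.486
v -0.896 -0.801 -0.129
v -0.203 -1.409 0.377
v -0.684 -1.824 1.214
v -1.676 -1.416 -0.474
v -2.157 -1.831 0.363
v 1.525 2.408 -2.805
v 2.2 1.748 -3.165
v 1.555 1.952 -1.915
v 2.471 2.108 -2.99
v 2.526 2.536 -2.773
v 2.352 2.935 -2.563
v 1.988 3.213 -2.408
v 1.518 3.307 -2.344
v 1.05 3.194 -2.386
v 0.69 2.902 -2.524
v 0.522 2.496 -2.726
v 0.584 2.07 -2.946
v 0.861 1.722 -3.134
v 1.29 1.53 -3.246
v 1.773 1.54 -3.258
f 2 1 5
f 2 5 3
f 3 5 6
f 3 6 4
f 5 1 7
f 5 7 6
f 6 7 8
f 6 8 4
f 7 1 9
f 7 9 8
f 8 9 10
f 8 10 4
f 9 1 11
f 9 11 10
f 10 11 12
f 10 12 4
f 11 1 13
f 11 13 12
f 12 13 14
f 12 14 4
f 13 1 15
f 13 15 14
f 14 15 16
f 14 16 4
f 15 1 17
f 15 17 16
f 16 17 18
f 16 18 4
f 17 1 19
f 17 19 18
f 18 19 20
f 18 20 4
f 19 1 21
f 19 21 20
f 20 21 22
f 20 22 4
f 21 1 23
f 21 23 22
f 22 23 24
f 22 24 4
f 23 1 25
f 23 25 24
f 24 25 26
f 24 26 4
f 25 1 27
f 25 27 26
f 26 27 28
f 26 28 4
f 27 1 29
f 27 29 28
f 28 29 30
f 28 30 4
f 29 1 2
f 29 2 30
f 30 2 3
f 30 3 4
f 32 31 34
f 32 34 33
f 34 31 35
f 34 35 33
f 35 31 36
f 35 36 33
f 36 31 37
f 36 37 33
f 37 31 38
f 37 38 33
f 38 31 39
f 38 39 33
f 39 31 40
f 39 40 33
f 40 31 41
f 40 41 33
f 41 31 42
f 41 42 33
f 42 31 32
f 42 32 33
f 43 54 48
f 43 48 44
f 43 44 50
f 43 50 53
f 43 53 54
f 44 48 52
f 48 54 47
f 54 53 45
f 53 50 49
f 50 44 51
f 46 52 47
f 46 47 45
f 46 45 49
f 46 49 51
f 46 51 52
f 47 52 48
f 45 47 54
f 49 45 53
f 51 49 50
f 52 51 44
f 56 55 58
f 56 58 57
f 58 55 59
f 58 59 57
f 59 55 60
f 59 60 57
f 60 55 61
f 60 61 57
f 61 55 62
f 61 62 57
f 62 55 63
f 62 63 57
f 63 55 64
f 63 64 57
f 64 55 65
f 64 65 57
f 65 55 66
f 65 66 57
f 66 55 67
f 66 67 57
f 67 55 68
f 67 68 57
f 68 55 69
f 68 69 57
f 69 55 56
f 69 56 57



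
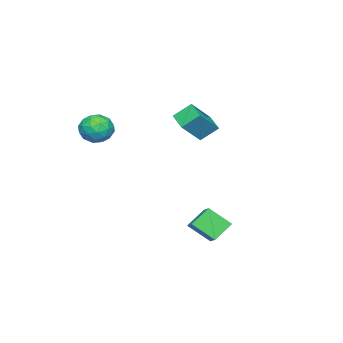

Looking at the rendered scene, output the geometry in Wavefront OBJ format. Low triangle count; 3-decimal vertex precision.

v 0.622 -3.53 4.196
v 1.53 -2.876 4.314
v 1.49 -4.504 2.926
v 2.398 -3.85 3.044
v 2.096 -4.548 3.873
v 1.56 -3.946 4.658
v 1.46 -3.434 2.582
v 0.924 -2.832 3.367
v 2.047 -2.816 3.317
v 2.441 -3.505 4.114
v 0.579 -3.875 3.126
v 0.973 -4.564 3.923
v 1 -3.117 4.366
v 2.02 -4.263 2.874
v 1.843 -4.673 3.361
v 2.376 -4.289 3.43
v 1.018 -3.747 4.568
v 1.551 -3.362 4.638
v 1.884 -4.345 4.379
v 1.469 -4.018 2.602
v 2.002 -3.633 2.672
v 0.644 -3.091 3.81
v 1.177 -2.707 3.879
v 1.136 -3.035 2.861
v 1.837 -2.697 3.849
v 2.348 -3.27 3.103
v 1.796 -3.026 2.832
v 1.481 -2.672 3.293
v 2.069 -3.102 4.318
v 2.579 -3.675 3.572
v 2.402 -4.086 4.059
v 2.086 -3.732 4.52
v 2.373 -3.067 3.732
v 0.441 -3.705 3.668
v 0.951 -4.278 2.922
v 0.934 -3.648 2.72
v 0.618 -3.294 3.181
v 0.672 -4.11 4.137
v 1.183 -4.683 3.391
v 1.539 -4.708 3.947
v 1.224 -4.354 4.408
v 0.647 -4.313 3.508
v 0.731 2.914 -1.819
v 1.685 3.718 -1.14
v 0.401 4.215 -2.895
v 1.355 5.018 -2.216
v 1.805 2.422 -2.744
v 2.759 3.225 -2.065
v 1.475 3.722 -3.82
v 2.429 4.526 -3.141
v -2.716 -1.022 3.754
v -3.325 -0.117 4.679
v -4.114 -0.518 2.342
v -4.723 0.386 3.267
v -1.877 0.014 3.293
v -2.486 0.918 4.218
v -3.275 0.517 1.881
v -3.884 1.422 2.806
f 1 38 17
f 38 12 41
f 17 41 6
f 38 41 17
f 1 17 13
f 17 6 18
f 13 18 2
f 17 18 13
f 1 13 22
f 13 2 23
f 22 23 8
f 13 23 22
f 1 22 34
f 22 8 37
f 34 37 11
f 22 37 34
f 1 34 38
f 34 11 42
f 38 42 12
f 34 42 38
f 2 18 29
f 18 6 32
f 29 32 10
f 18 32 29
f 6 41 19
f 41 12 40
f 19 40 5
f 41 40 19
f 12 42 39
f 42 11 35
f 39 35 3
f 42 35 39
f 11 37 36
f 37 8 24
f 36 24 7
f 37 24 36
f 8 23 28
f 23 2 25
f 28 25 9
f 23 25 28
f 4 30 16
f 30 10 31
f 16 31 5
f 30 31 16
f 4 16 14
f 16 5 15
f 14 15 3
f 16 15 14
f 4 14 21
f 14 3 20
f 21 20 7
f 14 20 21
f 4 21 26
f 21 7 27
f 26 27 9
f 21 27 26
f 4 26 30
f 26 9 33
f 30 33 10
f 26 33 30
f 5 31 19
f 31 10 32
f 19 32 6
f 31 32 19
f 3 15 39
f 15 5 40
f 39 40 12
f 15 40 39
f 7 20 36
f 20 3 35
f 36 35 11
f 20 35 36
f 9 27 28
f 27 7 24
f 28 24 8
f 27 24 28
f 10 33 29
f 33 9 25
f 29 25 2
f 33 25 29
f 44 46 43
f 47 44 43
f 43 46 45
f 45 47 43
f 44 50 46
f 48 44 47
f 48 50 44
f 46 50 45
f 49 47 45
f 45 50 49
f 49 48 47
f 50 48 49
f 52 54 51
f 55 52 51
f 51 54 53
f 53 55 51
f 52 58 54
f 56 52 55
f 56 58 52
f 54 58 53
f 57 55 53
f 53 58 57
f 57 56 55
f 58 56 57



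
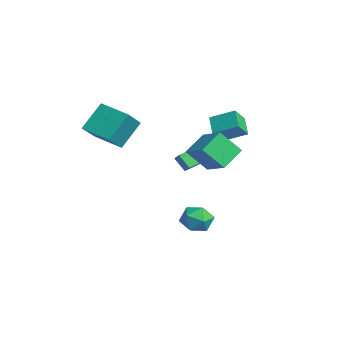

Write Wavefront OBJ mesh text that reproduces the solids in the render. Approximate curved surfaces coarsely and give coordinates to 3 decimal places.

v 1.565 0.889 -3.2
v 2.314 1.083 -2.428
v 1.546 -0.823 -2.752
v 2.295 -0.629 -1.98
v 1.279 -0.239 -1.867
v 1.292 0.819 -2.144
v 2.568 -0.559 -3.036
v 2.581 0.499 -3.313
v 2.934 0.188 -2.326
v 2.138 0.386 -1.604
v 1.722 -0.126 -3.576
v 0.926 0.072 -2.854
v -2.399 3.172 2.771
v -1.622 4.484 3.451
v -1.309 2.95 1.954
v -0.532 4.262 2.635
v -1.828 2.318 3.765
v -1.051 3.63 4.446
v -0.738 2.096 2.949
v 0.039 3.408 3.629
v -4.963 -3.784 1.846
v -5.472 -2.416 3.493
v -3.308 -2.638 1.406
v -3.817 -1.271 3.053
v -3.843 -4.909 3.127
v -4.352 -3.542 4.774
v -2.188 -3.764 2.687
v -2.697 -2.396 4.334
v 2.107 -0.625 3.032
v 1.429 0.694 3.904
v 2.552 0.525 1.639
v 1.873 1.843 2.511
v 3.847 -0.283 3.869
v 3.168 1.035 4.741
v 4.291 0.866 2.476
v 3.613 2.185 3.348
v -3.206 1.298 -1.107
v -3.871 0.878 -0.268
v -3.628 2.758 -0.711
v -4.292 2.338 0.129
v -2.528 1.342 -0.549
v -3.192 0.922 0.291
v -2.949 2.802 -0.152
v -3.614 2.382 0.687
f 1 12 6
f 1 6 2
f 1 2 8
f 1 8 11
f 1 11 12
f 2 6 10
f 6 12 5
f 12 11 3
f 11 8 7
f 8 2 9
f 4 10 5
f 4 5 3
f 4 3 7
f 4 7 9
f 4 9 10
f 5 10 6
f 3 5 12
f 7 3 11
f 9 7 8
f 10 9 2
f 14 16 13
f 17 14 13
f 13 16 15
f 15 17 13
f 14 20 16
f 18 14 17
f 18 20 14
f 16 20 15
f 19 17 15
f 15 20 19
f 19 18 17
f 20 18 19
f 22 24 21
f 25 22 21
f 21 24 23
f 23 25 21
f 22 28 24
f 26 22 25
f 26 28 22
f 24 28 23
f 27 25 23
f 23 28 27
f 27 26 25
f 28 26 27
f 30 32 29
f 33 30 29
f 29 32 31
f 31 33 29
f 30 36 32
f 34 30 33
f 34 36 30
f 32 36 31
f 35 33 31
f 31 36 35
f 35 34 33
f 36 34 35
f 38 40 37
f 41 38 37
f 37 40 39
f 39 41 37
f 38 44 40
f 42 38 41
f 42 44 38
f 40 44 39
f 43 41 39
f 39 44 43
f 43 42 41
f 44 42 43



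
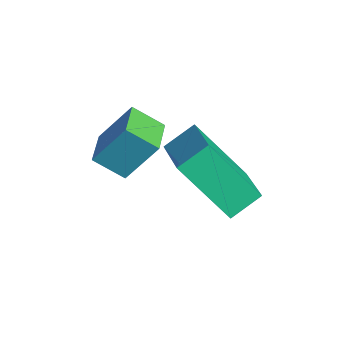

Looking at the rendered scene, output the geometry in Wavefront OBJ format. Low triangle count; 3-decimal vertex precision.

v 3.289 -0.108 -2.211
v 3.21 0.755 -1.712
v 1.858 0.148 -2.879
v 1.779 1.01 -2.379
v 4.221 0.91 -3.821
v 4.142 1.772 -3.321
v 2.79 1.165 -4.488
v 2.711 2.028 -3.989
v 2.656 -2.026 -1.693
v 2.905 -1.248 -0.556
v 1.758 -1.506 -1.853
v 2.007 -0.728 -0.715
v 3.133 -1.372 -2.245
v 3.382 -0.594 -1.107
v 2.235 -0.852 -2.404
v 2.484 -0.074 -1.267
f 2 4 1
f 5 2 1
f 1 4 3
f 3 5 1
f 2 8 4
f 6 2 5
f 6 8 2
f 4 8 3
f 7 5 3
f 3 8 7
f 7 6 5
f 8 6 7
f 10 12 9
f 13 10 9
f 9 12 11
f 11 13 9
f 10 16 12
f 14 10 13
f 14 16 10
f 12 16 11
f 15 13 11
f 11 16 15
f 15 14 13
f 16 14 15



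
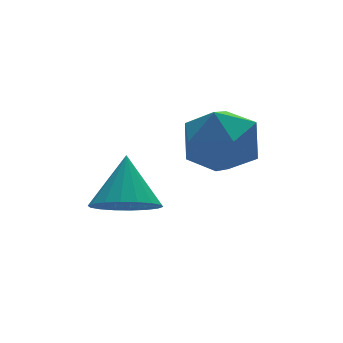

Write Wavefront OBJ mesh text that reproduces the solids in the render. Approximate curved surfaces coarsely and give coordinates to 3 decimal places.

v -1.72 -1.695 2.666
v -0.943 -1.559 1.819
v -1.317 -3.521 2.741
v -0.54 -3.385 1.894
v -0.342 -2.932 2.94
v -0.591 -1.803 2.893
v -1.669 -3.277 1.667
v -1.918 -2.148 1.62
v -0.912 -2.536 1.202
v -0.092 -2.323 1.989
v -2.168 -2.757 2.571
v -1.348 -2.544 3.358
v -3.425 -1.717 0.062
v -2.985 -1.098 -0.525
v -2.955 -0.803 1.378
v -3.38 -0.937 -0.496
v -3.783 -0.931 -0.356
v -4.116 -1.08 -0.134
v -4.312 -1.356 0.127
v -4.332 -1.703 0.376
v -4.172 -2.053 0.562
v -3.865 -2.336 0.649
v -3.47 -2.497 0.62
v -3.066 -2.503 0.48
v -2.734 -2.354 0.258
v -2.538 -2.078 -0.004
v -2.518 -1.731 -0.252
v -2.677 -1.381 -0.438
f 1 12 6
f 1 6 2
f 1 2 8
f 1 8 11
f 1 11 12
f 2 6 10
f 6 12 5
f 12 11 3
f 11 8 7
f 8 2 9
f 4 10 5
f 4 5 3
f 4 3 7
f 4 7 9
f 4 9 10
f 5 10 6
f 3 5 12
f 7 3 11
f 9 7 8
f 10 9 2
f 14 13 16
f 14 16 15
f 16 13 17
f 16 17 15
f 17 13 18
f 17 18 15
f 18 13 19
f 18 19 15
f 19 13 20
f 19 20 15
f 20 13 21
f 20 21 15
f 21 13 22
f 21 22 15
f 22 13 23
f 22 23 15
f 23 13 24
f 23 24 15
f 24 13 25
f 24 25 15
f 25 13 26
f 25 26 15
f 26 13 27
f 26 27 15
f 27 13 28
f 27 28 15
f 28 13 14
f 28 14 15



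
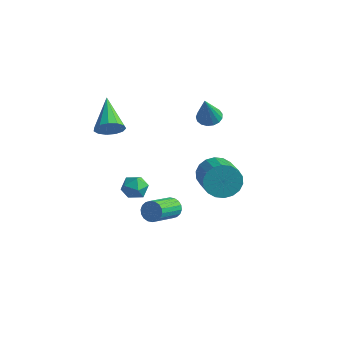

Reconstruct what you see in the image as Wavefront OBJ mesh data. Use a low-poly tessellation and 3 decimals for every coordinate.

v 1.241 2.286 1.982
v 1.874 2.187 1.87
v 1.419 1.614 3.578
v 1.864 2.473 1.992
v 1.711 2.716 2.111
v 1.45 2.861 2.201
v 1.142 2.874 2.241
v 0.857 2.752 2.221
v 0.659 2.523 2.147
v 0.595 2.24 2.035
v 0.679 1.967 1.911
v 0.892 1.768 1.803
v 1.185 1.686 1.737
v 1.491 1.743 1.726
v 1.739 1.923 1.774
v 3.411 -0.392 0.433
v 3.921 -0.339 -0.367
v 5.098 -1.475 0.307
v 4.589 -1.528 1.107
v 4.084 -0.029 -0.131
v 5.262 -1.165 0.544
v 4.115 0.209 0.217
v 5.292 -0.927 0.892
v 4.006 0.328 0.608
v 5.183 -0.808 1.283
v 3.779 0.305 0.964
v 4.956 -0.832 1.639
v 3.479 0.143 1.215
v 4.657 -0.993 1.89
v 3.166 -0.125 1.311
v 4.344 -1.261 1.985
v 2.902 -0.445 1.233
v 4.079 -1.581 1.907
v 2.738 -0.755 0.996
v 3.916 -1.891 1.671
v 2.708 -0.993 0.648
v 3.885 -2.129 1.323
v 2.817 -1.112 0.257
v 3.994 -2.248 0.932
v 3.044 -1.088 -0.099
v 4.221 -2.225 0.576
v 3.343 -0.927 -0.35
v 4.521 -2.063 0.325
v 3.656 -0.659 -0.445
v 4.834 -1.795 0.229
v -1.741 -0.07 -2.876
v -1.298 0.158 -2.306
v -1.142 -1.138 -2.914
v -0.699 -0.91 -2.344
v -1.431 -1.057 -2.219
v -1.801 -0.397 -2.195
v -0.639 -0.583 -3.025
v -1.009 0.077 -3.001
v -0.617 -0.159 -2.398
v -1.106 -0.452 -1.9
v -1.334 -0.528 -3.32
v -1.823 -0.821 -2.822
v -1.466 -2.062 2.542
v -0.988 -2.085 3.146
v -2.634 -0.718 3.518
v -0.842 -1.769 2.887
v -0.894 -1.547 2.518
v -1.127 -1.488 2.157
v -1.468 -1.611 1.918
v -1.808 -1.877 1.878
v -2.04 -2.202 2.049
v -2.089 -2.483 2.376
v -1.94 -2.629 2.756
v -1.641 -2.596 3.069
v -1.286 -2.393 3.214
v 2.24 -2.335 -1.321
v 2.476 -2.574 -1.807
v 2.455 -4.103 -1.064
v 2.22 -3.865 -0.579
v 2.687 -2.508 -1.665
v 2.667 -4.038 -0.923
v 2.81 -2.408 -1.456
v 2.79 -3.938 -0.713
v 2.82 -2.294 -1.22
v 2.8 -3.823 -0.477
v 2.715 -2.188 -1.004
v 2.695 -3.717 -0.261
v 2.516 -2.111 -0.851
v 2.496 -3.64 -0.108
v 2.263 -2.078 -0.791
v 2.242 -3.607 -0.048
v 2.005 -2.097 -0.836
v 1.984 -3.626 -0.093
v 1.793 -2.162 -0.977
v 1.773 -3.692 -0.235
v 1.67 -2.262 -1.187
v 1.65 -3.792 -0.444
v 1.66 -2.377 -1.423
v 1.64 -3.906 -0.68
v 1.765 -2.483 -1.639
v 1.745 -4.012 -0.896
v 1.964 -2.56 -1.792
v 1.944 -4.089 -1.049
v 2.218 -2.593 -1.852
v 2.197 -4.122 -1.109
f 2 1 4
f 2 4 3
f 4 1 5
f 4 5 3
f 5 1 6
f 5 6 3
f 6 1 7
f 6 7 3
f 7 1 8
f 7 8 3
f 8 1 9
f 8 9 3
f 9 1 10
f 9 10 3
f 10 1 11
f 10 11 3
f 11 1 12
f 11 12 3
f 12 1 13
f 12 13 3
f 13 1 14
f 13 14 3
f 14 1 15
f 14 15 3
f 15 1 2
f 15 2 3
f 17 16 20
f 17 20 18
f 18 20 21
f 18 21 19
f 20 16 22
f 20 22 21
f 21 22 23
f 21 23 19
f 22 16 24
f 22 24 23
f 23 24 25
f 23 25 19
f 24 16 26
f 24 26 25
f 25 26 27
f 25 27 19
f 26 16 28
f 26 28 27
f 27 28 29
f 27 29 19
f 28 16 30
f 28 30 29
f 29 30 31
f 29 31 19
f 30 16 32
f 30 32 31
f 31 32 33
f 31 33 19
f 32 16 34
f 32 34 33
f 33 34 35
f 33 35 19
f 34 16 36
f 34 36 35
f 35 36 37
f 35 37 19
f 36 16 38
f 36 38 37
f 37 38 39
f 37 39 19
f 38 16 40
f 38 40 39
f 39 40 41
f 39 41 19
f 40 16 42
f 40 42 41
f 41 42 43
f 41 43 19
f 42 16 44
f 42 44 43
f 43 44 45
f 43 45 19
f 44 16 17
f 44 17 45
f 45 17 18
f 45 18 19
f 46 57 51
f 46 51 47
f 46 47 53
f 46 53 56
f 46 56 57
f 47 51 55
f 51 57 50
f 57 56 48
f 56 53 52
f 53 47 54
f 49 55 50
f 49 50 48
f 49 48 52
f 49 52 54
f 49 54 55
f 50 55 51
f 48 50 57
f 52 48 56
f 54 52 53
f 55 54 47
f 59 58 61
f 59 61 60
f 61 58 62
f 61 62 60
f 62 58 63
f 62 63 60
f 63 58 64
f 63 64 60
f 64 58 65
f 64 65 60
f 65 58 66
f 65 66 60
f 66 58 67
f 66 67 60
f 67 58 68
f 67 68 60
f 68 58 69
f 68 69 60
f 69 58 70
f 69 70 60
f 70 58 59
f 70 59 60
f 72 71 75
f 72 75 73
f 73 75 76
f 73 76 74
f 75 71 77
f 75 77 76
f 76 77 78
f 76 78 74
f 77 71 79
f 77 79 78
f 78 79 80
f 78 80 74
f 79 71 81
f 79 81 80
f 80 81 82
f 80 82 74
f 81 71 83
f 81 83 82
f 82 83 84
f 82 84 74
f 83 71 85
f 83 85 84
f 84 85 86
f 84 86 74
f 85 71 87
f 85 87 86
f 86 87 88
f 86 88 74
f 87 71 89
f 87 89 88
f 88 89 90
f 88 90 74
f 89 71 91
f 89 91 90
f 90 91 92
f 90 92 74
f 91 71 93
f 91 93 92
f 92 93 94
f 92 94 74
f 93 71 95
f 93 95 94
f 94 95 96
f 94 96 74
f 95 71 97
f 95 97 96
f 96 97 98
f 96 98 74
f 97 71 99
f 97 99 98
f 98 99 100
f 98 100 74
f 99 71 72
f 99 72 100
f 100 72 73
f 100 73 74



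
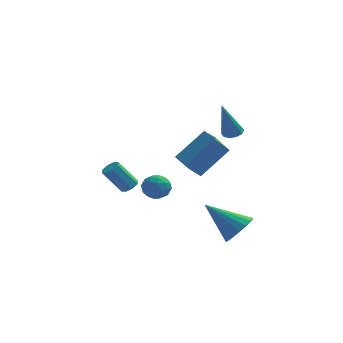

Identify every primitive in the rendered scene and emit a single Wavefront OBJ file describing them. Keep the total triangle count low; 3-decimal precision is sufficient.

v 3.933 3.029 0.197
v 4.381 2.678 0.221
v 3.387 2.471 2.243
v 4.485 2.995 0.335
v 4.378 3.325 0.396
v 4.1 3.542 0.381
v 3.759 3.563 0.296
v 3.484 3.38 0.173
v 3.381 3.063 0.059
v 3.488 2.733 -0.002
v 3.765 2.516 0.012
v 4.107 2.495 0.098
v 1.135 2.715 -1.43
v 2.53 3.619 -0.036
v 1.801 3.665 -2.713
v 3.196 4.57 -1.319
v 1.724 2.07 -1.601
v 3.119 2.975 -0.207
v 2.39 3.021 -2.884
v 3.785 3.925 -1.49
v 4.311 -2.523 -3.66
v 4.831 -2.808 -2.917
v 2.669 -1.977 -2.3
v 4.939 -2.369 -2.963
v 4.903 -1.965 -3.169
v 4.731 -1.689 -3.487
v 4.463 -1.604 -3.845
v 4.16 -1.73 -4.16
v 3.892 -2.037 -4.36
v 3.72 -2.456 -4.4
v 3.683 -2.89 -4.27
v 3.79 -3.24 -4.001
v 4.016 -3.426 -3.653
v 4.31 -3.405 -3.306
v 4.604 -3.182 -3.041
v -0.062 1.061 -2.172
v 0.708 1.089 -2.283
v -0.068 -0.149 -2.517
v 0.702 -0.121 -2.628
v 0.411 -0.075 -1.908
v 0.414 0.673 -1.695
v 0.226 0.267 -3.105
v 0.229 1.015 -2.892
v 0.886 0.598 -2.86
v 1 0.387 -2.12
v -0.36 0.553 -2.68
v -0.246 0.342 -1.94
v 0.324 1.182 -2.197
v 0.316 -0.242 -2.603
v 0.145 -0.215 -2.18
v 0.598 -0.198 -2.245
v 0.151 0.937 -1.851
v 0.603 0.953 -1.916
v 0.429 0.269 -1.696
v 0.037 -0.013 -2.884
v 0.489 0.003 -2.949
v 0.042 1.138 -2.555
v 0.495 1.155 -2.62
v 0.211 0.671 -3.104
v 0.88 0.909 -2.601
v 0.877 0.198 -2.804
v 0.597 0.426 -3.085
v 0.599 0.866 -2.959
v 0.948 0.785 -2.166
v 0.944 0.073 -2.369
v 0.773 0.1 -1.946
v 0.775 0.54 -1.821
v 1.052 0.496 -2.505
v -0.304 0.867 -2.431
v -0.308 0.155 -2.634
v -0.135 0.4 -2.979
v -0.133 0.84 -2.854
v -0.237 0.742 -1.996
v -0.24 0.031 -2.199
v 0.041 0.074 -1.841
v 0.043 0.514 -1.715
v -0.412 0.444 -2.295
v -1.09 2.573 -3.424
v -0.694 2.364 -3.16
v -1.633 2.258 -1.832
v -2.03 2.467 -2.096
v -0.702 2.761 -3.134
v -1.641 2.655 -1.806
v -0.937 3.048 -3.278
v -1.876 2.942 -1.95
v -1.262 3.056 -3.507
v -2.202 2.951 -2.179
v -1.487 2.782 -3.688
v -2.426 2.676 -2.36
v -1.479 2.385 -3.714
v -2.418 2.279 -2.386
v -1.244 2.098 -3.57
v -2.183 1.992 -2.242
v -0.918 2.089 -3.341
v -1.858 1.984 -2.013
f 2 1 4
f 2 4 3
f 4 1 5
f 4 5 3
f 5 1 6
f 5 6 3
f 6 1 7
f 6 7 3
f 7 1 8
f 7 8 3
f 8 1 9
f 8 9 3
f 9 1 10
f 9 10 3
f 10 1 11
f 10 11 3
f 11 1 12
f 11 12 3
f 12 1 2
f 12 2 3
f 14 16 13
f 17 14 13
f 13 16 15
f 15 17 13
f 14 20 16
f 18 14 17
f 18 20 14
f 16 20 15
f 19 17 15
f 15 20 19
f 19 18 17
f 20 18 19
f 22 21 24
f 22 24 23
f 24 21 25
f 24 25 23
f 25 21 26
f 25 26 23
f 26 21 27
f 26 27 23
f 27 21 28
f 27 28 23
f 28 21 29
f 28 29 23
f 29 21 30
f 29 30 23
f 30 21 31
f 30 31 23
f 31 21 32
f 31 32 23
f 32 21 33
f 32 33 23
f 33 21 34
f 33 34 23
f 34 21 35
f 34 35 23
f 35 21 22
f 35 22 23
f 36 73 52
f 73 47 76
f 52 76 41
f 73 76 52
f 36 52 48
f 52 41 53
f 48 53 37
f 52 53 48
f 36 48 57
f 48 37 58
f 57 58 43
f 48 58 57
f 36 57 69
f 57 43 72
f 69 72 46
f 57 72 69
f 36 69 73
f 69 46 77
f 73 77 47
f 69 77 73
f 37 53 64
f 53 41 67
f 64 67 45
f 53 67 64
f 41 76 54
f 76 47 75
f 54 75 40
f 76 75 54
f 47 77 74
f 77 46 70
f 74 70 38
f 77 70 74
f 46 72 71
f 72 43 59
f 71 59 42
f 72 59 71
f 43 58 63
f 58 37 60
f 63 60 44
f 58 60 63
f 39 65 51
f 65 45 66
f 51 66 40
f 65 66 51
f 39 51 49
f 51 40 50
f 49 50 38
f 51 50 49
f 39 49 56
f 49 38 55
f 56 55 42
f 49 55 56
f 39 56 61
f 56 42 62
f 61 62 44
f 56 62 61
f 39 61 65
f 61 44 68
f 65 68 45
f 61 68 65
f 40 66 54
f 66 45 67
f 54 67 41
f 66 67 54
f 38 50 74
f 50 40 75
f 74 75 47
f 50 75 74
f 42 55 71
f 55 38 70
f 71 70 46
f 55 70 71
f 44 62 63
f 62 42 59
f 63 59 43
f 62 59 63
f 45 68 64
f 68 44 60
f 64 60 37
f 68 60 64
f 79 78 82
f 79 82 80
f 80 82 83
f 80 83 81
f 82 78 84
f 82 84 83
f 83 84 85
f 83 85 81
f 84 78 86
f 84 86 85
f 85 86 87
f 85 87 81
f 86 78 88
f 86 88 87
f 87 88 89
f 87 89 81
f 88 78 90
f 88 90 89
f 89 90 91
f 89 91 81
f 90 78 92
f 90 92 91
f 91 92 93
f 91 93 81
f 92 78 94
f 92 94 93
f 93 94 95
f 93 95 81
f 94 78 79
f 94 79 95
f 95 79 80
f 95 80 81



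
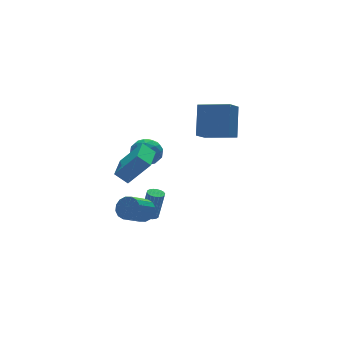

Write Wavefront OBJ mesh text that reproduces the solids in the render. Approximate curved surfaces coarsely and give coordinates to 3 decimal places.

v -1.568 0.174 -2.998
v -1.239 -0.204 -3.093
v -0.943 -0.392 -1.317
v -1.272 -0.014 -1.222
v -1.106 -0.02 -3.095
v -0.811 -0.208 -1.319
v -1.065 0.203 -3.079
v -0.769 0.014 -1.303
v -1.123 0.42 -3.046
v -0.828 0.231 -1.27
v -1.27 0.588 -3.004
v -0.974 0.4 -1.228
v -1.475 0.674 -2.96
v -1.18 0.486 -1.185
v -1.699 0.661 -2.924
v -1.403 0.473 -1.149
v -1.897 0.552 -2.903
v -1.601 0.364 -1.127
v -2.029 0.368 -2.901
v -1.734 0.18 -1.125
v -2.071 0.146 -2.917
v -1.775 -0.043 -1.141
v -2.012 -0.071 -2.95
v -1.717 -0.26 -1.174
v -1.866 -0.24 -2.992
v -1.57 -0.428 -1.216
v -1.66 -0.326 -3.035
v -1.365 -0.514 -1.26
v -1.437 -0.313 -3.071
v -1.141 -0.501 -1.296
v -3.049 -1.91 -1.094
v -2.59 -2.098 -0.505
v -3.793 -2.557 0.284
v -4.251 -2.37 -0.306
v -2.692 -1.719 -0.439
v -3.895 -2.178 0.349
v -2.89 -1.39 -0.549
v -4.093 -1.849 0.24
v -3.13 -1.201 -0.805
v -4.333 -1.66 -0.017
v -3.348 -1.202 -1.139
v -4.551 -1.662 -0.35
v -3.486 -1.393 -1.46
v -4.689 -1.852 -0.672
v -3.507 -1.723 -1.684
v -4.71 -2.182 -0.895
v -3.405 -2.102 -1.749
v -4.608 -2.561 -0.961
v -3.207 -2.431 -1.64
v -4.41 -2.89 -0.851
v -2.967 -2.62 -1.383
v -4.17 -3.079 -0.595
v -2.749 -2.618 -1.05
v -3.952 -3.078 -0.261
v -2.611 -2.428 -0.728
v -3.814 -2.887 0.06
v -1.586 2.049 0.521
v -1.196 2.575 1.247
v -0.664 0.825 0.913
v -0.274 1.351 1.639
v -1.205 1.057 1.693
v -1.775 1.814 1.451
v -0.085 1.586 0.709
v -0.655 2.343 0.467
v -0.268 2.289 1.363
v -0.961 1.962 1.972
v -0.899 1.438 0.188
v -1.592 1.111 0.797
v -1.472 2.42 0.85
v -0.388 0.98 1.31
v -0.935 0.808 1.342
v -0.706 1.117 1.769
v -1.812 1.972 0.969
v -1.583 2.282 1.396
v -1.588 1.389 1.659
v -0.277 1.118 0.764
v -0.048 1.428 1.191
v -1.154 2.283 0.391
v -0.925 2.592 0.818
v -0.272 2.011 0.501
v -0.697 2.561 1.345
v -0.155 1.841 1.575
v -0.044 1.979 1.028
v -0.379 2.424 0.886
v -1.104 2.369 1.702
v -0.562 1.649 1.933
v -1.11 1.476 1.965
v -1.445 1.921 1.822
v -0.559 2.2 1.771
v -1.298 1.751 0.227
v -0.756 1.031 0.458
v -0.415 1.479 0.338
v -0.75 1.924 0.195
v -1.705 1.559 0.585
v -1.163 0.839 0.815
v -1.481 0.976 1.274
v -1.816 1.421 1.132
v -1.301 1.2 0.389
v 1.605 0.656 2.216
v 2.281 1.695 3.997
v 2.497 1.249 1.532
v 3.172 2.287 3.314
v 2.848 -0.787 2.586
v 3.523 0.251 4.368
v 3.739 -0.195 1.903
v 4.415 0.844 3.684
v -4.463 -1.329 1.807
v -3.425 -1.941 3.198
v -3.239 0.383 1.647
v -2.201 -0.229 3.038
v -3.899 -1.791 1.182
v -2.861 -2.403 2.573
v -2.675 -0.079 1.022
v -1.637 -0.691 2.413
f 2 1 5
f 2 5 3
f 3 5 6
f 3 6 4
f 5 1 7
f 5 7 6
f 6 7 8
f 6 8 4
f 7 1 9
f 7 9 8
f 8 9 10
f 8 10 4
f 9 1 11
f 9 11 10
f 10 11 12
f 10 12 4
f 11 1 13
f 11 13 12
f 12 13 14
f 12 14 4
f 13 1 15
f 13 15 14
f 14 15 16
f 14 16 4
f 15 1 17
f 15 17 16
f 16 17 18
f 16 18 4
f 17 1 19
f 17 19 18
f 18 19 20
f 18 20 4
f 19 1 21
f 19 21 20
f 20 21 22
f 20 22 4
f 21 1 23
f 21 23 22
f 22 23 24
f 22 24 4
f 23 1 25
f 23 25 24
f 24 25 26
f 24 26 4
f 25 1 27
f 25 27 26
f 26 27 28
f 26 28 4
f 27 1 29
f 27 29 28
f 28 29 30
f 28 30 4
f 29 1 2
f 29 2 30
f 30 2 3
f 30 3 4
f 32 31 35
f 32 35 33
f 33 35 36
f 33 36 34
f 35 31 37
f 35 37 36
f 36 37 38
f 36 38 34
f 37 31 39
f 37 39 38
f 38 39 40
f 38 40 34
f 39 31 41
f 39 41 40
f 40 41 42
f 40 42 34
f 41 31 43
f 41 43 42
f 42 43 44
f 42 44 34
f 43 31 45
f 43 45 44
f 44 45 46
f 44 46 34
f 45 31 47
f 45 47 46
f 46 47 48
f 46 48 34
f 47 31 49
f 47 49 48
f 48 49 50
f 48 50 34
f 49 31 51
f 49 51 50
f 50 51 52
f 50 52 34
f 51 31 53
f 51 53 52
f 52 53 54
f 52 54 34
f 53 31 55
f 53 55 54
f 54 55 56
f 54 56 34
f 55 31 32
f 55 32 56
f 56 32 33
f 56 33 34
f 57 94 73
f 94 68 97
f 73 97 62
f 94 97 73
f 57 73 69
f 73 62 74
f 69 74 58
f 73 74 69
f 57 69 78
f 69 58 79
f 78 79 64
f 69 79 78
f 57 78 90
f 78 64 93
f 90 93 67
f 78 93 90
f 57 90 94
f 90 67 98
f 94 98 68
f 90 98 94
f 58 74 85
f 74 62 88
f 85 88 66
f 74 88 85
f 62 97 75
f 97 68 96
f 75 96 61
f 97 96 75
f 68 98 95
f 98 67 91
f 95 91 59
f 98 91 95
f 67 93 92
f 93 64 80
f 92 80 63
f 93 80 92
f 64 79 84
f 79 58 81
f 84 81 65
f 79 81 84
f 60 86 72
f 86 66 87
f 72 87 61
f 86 87 72
f 60 72 70
f 72 61 71
f 70 71 59
f 72 71 70
f 60 70 77
f 70 59 76
f 77 76 63
f 70 76 77
f 60 77 82
f 77 63 83
f 82 83 65
f 77 83 82
f 60 82 86
f 82 65 89
f 86 89 66
f 82 89 86
f 61 87 75
f 87 66 88
f 75 88 62
f 87 88 75
f 59 71 95
f 71 61 96
f 95 96 68
f 71 96 95
f 63 76 92
f 76 59 91
f 92 91 67
f 76 91 92
f 65 83 84
f 83 63 80
f 84 80 64
f 83 80 84
f 66 89 85
f 89 65 81
f 85 81 58
f 89 81 85
f 100 102 99
f 103 100 99
f 99 102 101
f 101 103 99
f 100 106 102
f 104 100 103
f 104 106 100
f 102 106 101
f 105 103 101
f 101 106 105
f 105 104 103
f 106 104 105
f 108 110 107
f 111 108 107
f 107 110 109
f 109 111 107
f 108 114 110
f 112 108 111
f 112 114 108
f 110 114 109
f 113 111 109
f 109 114 113
f 113 112 111
f 114 112 113



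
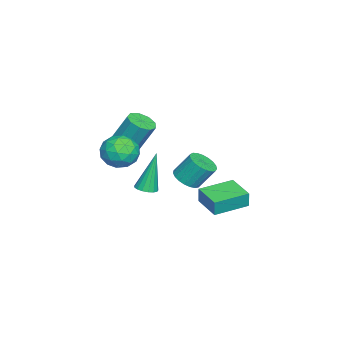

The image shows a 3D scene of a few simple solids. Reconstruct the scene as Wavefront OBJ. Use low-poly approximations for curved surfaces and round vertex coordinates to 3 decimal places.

v 0.295 -0.922 0.522
v 1.062 -0.757 -0.044
v 0.878 -2.323 0.904
v 1.645 -2.158 0.338
v 1.528 -1.651 1.153
v 1.167 -0.785 0.917
v 0.773 -2.295 -0.057
v 0.412 -1.429 -0.293
v 1.357 -1.606 -0.402
v 1.824 -1.207 0.346
v 0.116 -1.873 0.514
v 0.583 -1.474 1.262
v 0.627 -0.716 0.205
v 1.313 -2.364 0.655
v 1.244 -2.065 1.134
v 1.695 -1.968 0.801
v 0.689 -0.733 0.77
v 1.14 -0.636 0.438
v 1.413 -1.161 1.141
v 0.8 -2.444 0.422
v 1.251 -2.347 0.09
v 0.245 -1.112 0.059
v 0.696 -1.015 -0.274
v 0.527 -1.919 -0.281
v 1.251 -1.118 -0.338
v 1.595 -1.942 -0.113
v 1.082 -2.023 -0.345
v 0.87 -1.514 -0.484
v 1.526 -0.884 0.102
v 1.869 -1.708 0.327
v 1.8 -1.409 0.806
v 1.587 -0.9 0.667
v 1.699 -1.383 -0.108
v 0.071 -1.372 0.533
v 0.414 -2.196 0.758
v 0.353 -2.18 0.193
v 0.14 -1.671 0.054
v 0.345 -1.138 0.973
v 0.689 -1.962 1.198
v 1.07 -1.566 1.344
v 0.858 -1.057 1.205
v 0.241 -1.697 0.968
v -0.012 -0.605 -2.377
v 0.445 -0.89 -2.223
v -0.488 -0.235 -0.283
v 0.532 -0.638 -2.248
v 0.494 -0.378 -2.303
v 0.341 -0.17 -2.374
v 0.106 -0.062 -2.447
v -0.155 -0.079 -2.503
v -0.384 -0.216 -2.531
v -0.527 -0.442 -2.523
v -0.553 -0.706 -2.482
v -0.454 -0.947 -2.418
v -0.254 -1.109 -2.343
v 0.001 -1.156 -2.277
v 0.253 -1.077 -2.234
v -2.107 -2.26 -0.929
v -1.473 -2.608 -0.73
v -1.519 -1.708 0.988
v -2.153 -1.36 0.789
v -1.364 -2.162 -0.96
v -1.41 -1.263 0.758
v -1.602 -1.763 -1.176
v -1.649 -0.863 0.542
v -2.077 -1.596 -1.276
v -2.123 -0.696 0.442
v -2.565 -1.739 -1.214
v -2.612 -0.84 0.504
v -2.839 -2.126 -1.019
v -2.886 -1.227 0.699
v -2.771 -2.576 -0.781
v -2.817 -1.677 0.937
v -2.391 -2.878 -0.613
v -2.438 -1.978 1.105
v -1.879 -2.89 -0.593
v -1.925 -1.991 1.125
v 2.246 2.363 -1.464
v 2.342 2.384 -0.65
v 1.103 3.63 -1.364
v 1.198 3.652 -0.55
v 3.282 3.308 -1.61
v 3.377 3.33 -0.796
v 2.138 4.576 -1.51
v 2.234 4.597 -0.696
v -1.215 0.983 -2.176
v -0.52 0.795 -1.968
v -0.649 1.55 -0.856
v -1.345 1.737 -1.064
v -0.47 1.053 -2.137
v -0.599 1.807 -1.025
v -0.549 1.298 -2.313
v -0.678 2.053 -1.201
v -0.743 1.489 -2.465
v -0.872 2.243 -1.353
v -1.019 1.592 -2.567
v -1.148 2.347 -1.455
v -1.329 1.59 -2.601
v -1.458 2.345 -1.489
v -1.619 1.483 -2.562
v -1.748 2.237 -1.45
v -1.84 1.289 -2.457
v -1.969 2.044 -1.345
v -1.952 1.043 -2.302
v -2.081 1.797 -1.19
v -1.937 0.786 -2.126
v -2.067 1.54 -1.014
v -1.798 0.563 -1.959
v -1.927 1.318 -0.847
v -1.557 0.413 -1.829
v -1.686 1.167 -0.717
v -1.258 0.361 -1.759
v -1.387 1.116 -0.647
v -0.951 0.417 -1.761
v -1.08 1.171 -0.649
v -0.69 0.57 -1.835
v -0.819 1.325 -0.723
f 1 38 17
f 38 12 41
f 17 41 6
f 38 41 17
f 1 17 13
f 17 6 18
f 13 18 2
f 17 18 13
f 1 13 22
f 13 2 23
f 22 23 8
f 13 23 22
f 1 22 34
f 22 8 37
f 34 37 11
f 22 37 34
f 1 34 38
f 34 11 42
f 38 42 12
f 34 42 38
f 2 18 29
f 18 6 32
f 29 32 10
f 18 32 29
f 6 41 19
f 41 12 40
f 19 40 5
f 41 40 19
f 12 42 39
f 42 11 35
f 39 35 3
f 42 35 39
f 11 37 36
f 37 8 24
f 36 24 7
f 37 24 36
f 8 23 28
f 23 2 25
f 28 25 9
f 23 25 28
f 4 30 16
f 30 10 31
f 16 31 5
f 30 31 16
f 4 16 14
f 16 5 15
f 14 15 3
f 16 15 14
f 4 14 21
f 14 3 20
f 21 20 7
f 14 20 21
f 4 21 26
f 21 7 27
f 26 27 9
f 21 27 26
f 4 26 30
f 26 9 33
f 30 33 10
f 26 33 30
f 5 31 19
f 31 10 32
f 19 32 6
f 31 32 19
f 3 15 39
f 15 5 40
f 39 40 12
f 15 40 39
f 7 20 36
f 20 3 35
f 36 35 11
f 20 35 36
f 9 27 28
f 27 7 24
f 28 24 8
f 27 24 28
f 10 33 29
f 33 9 25
f 29 25 2
f 33 25 29
f 44 43 46
f 44 46 45
f 46 43 47
f 46 47 45
f 47 43 48
f 47 48 45
f 48 43 49
f 48 49 45
f 49 43 50
f 49 50 45
f 50 43 51
f 50 51 45
f 51 43 52
f 51 52 45
f 52 43 53
f 52 53 45
f 53 43 54
f 53 54 45
f 54 43 55
f 54 55 45
f 55 43 56
f 55 56 45
f 56 43 57
f 56 57 45
f 57 43 44
f 57 44 45
f 59 58 62
f 59 62 60
f 60 62 63
f 60 63 61
f 62 58 64
f 62 64 63
f 63 64 65
f 63 65 61
f 64 58 66
f 64 66 65
f 65 66 67
f 65 67 61
f 66 58 68
f 66 68 67
f 67 68 69
f 67 69 61
f 68 58 70
f 68 70 69
f 69 70 71
f 69 71 61
f 70 58 72
f 70 72 71
f 71 72 73
f 71 73 61
f 72 58 74
f 72 74 73
f 73 74 75
f 73 75 61
f 74 58 76
f 74 76 75
f 75 76 77
f 75 77 61
f 76 58 59
f 76 59 77
f 77 59 60
f 77 60 61
f 79 81 78
f 82 79 78
f 78 81 80
f 80 82 78
f 79 85 81
f 83 79 82
f 83 85 79
f 81 85 80
f 84 82 80
f 80 85 84
f 84 83 82
f 85 83 84
f 87 86 90
f 87 90 88
f 88 90 91
f 88 91 89
f 90 86 92
f 90 92 91
f 91 92 93
f 91 93 89
f 92 86 94
f 92 94 93
f 93 94 95
f 93 95 89
f 94 86 96
f 94 96 95
f 95 96 97
f 95 97 89
f 96 86 98
f 96 98 97
f 97 98 99
f 97 99 89
f 98 86 100
f 98 100 99
f 99 100 101
f 99 101 89
f 100 86 102
f 100 102 101
f 101 102 103
f 101 103 89
f 102 86 104
f 102 104 103
f 103 104 105
f 103 105 89
f 104 86 106
f 104 106 105
f 105 106 107
f 105 107 89
f 106 86 108
f 106 108 107
f 107 108 109
f 107 109 89
f 108 86 110
f 108 110 109
f 109 110 111
f 109 111 89
f 110 86 112
f 110 112 111
f 111 112 113
f 111 113 89
f 112 86 114
f 112 114 113
f 113 114 115
f 113 115 89
f 114 86 116
f 114 116 115
f 115 116 117
f 115 117 89
f 116 86 87
f 116 87 117
f 117 87 88
f 117 88 89

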